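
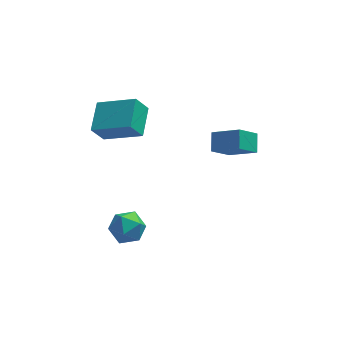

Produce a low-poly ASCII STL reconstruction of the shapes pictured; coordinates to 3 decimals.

solid 
facet normal 0.019 0.985 0.169
outer loop
vertex -2.323 -3.041 -2.258
vertex -3.026 -3.138 -1.616
vertex -2.112 -3.203 -1.339
endloop
endfacet
facet normal 0.664 0.748 -0.021
outer loop
vertex -2.323 -3.041 -2.258
vertex -2.112 -3.203 -1.339
vertex -1.625 -3.654 -2.028
endloop
endfacet
facet normal 0.605 0.441 -0.663
outer loop
vertex -2.323 -3.041 -2.258
vertex -1.625 -3.654 -2.028
vertex -2.238 -3.869 -2.731
endloop
endfacet
facet normal -0.076 0.489 -0.869
outer loop
vertex -2.323 -3.041 -2.258
vertex -2.238 -3.869 -2.731
vertex -3.103 -3.55 -2.476
endloop
endfacet
facet normal -0.439 0.825 -0.356
outer loop
vertex -2.323 -3.041 -2.258
vertex -3.103 -3.55 -2.476
vertex -3.026 -3.138 -1.616
endloop
endfacet
facet normal 0.860 0.245 0.447
outer loop
vertex -1.625 -3.654 -2.028
vertex -2.112 -3.203 -1.339
vertex -1.897 -4.13 -1.244
endloop
endfacet
facet normal -0.184 0.631 0.754
outer loop
vertex -2.112 -3.203 -1.339
vertex -3.026 -3.138 -1.616
vertex -2.762 -3.811 -0.989
endloop
endfacet
facet normal -0.924 0.371 -0.095
outer loop
vertex -3.026 -3.138 -1.616
vertex -3.103 -3.55 -2.476
vertex -3.375 -4.026 -1.692
endloop
endfacet
facet normal -0.337 -0.173 -0.926
outer loop
vertex -3.103 -3.55 -2.476
vertex -2.238 -3.869 -2.731
vertex -2.888 -4.477 -2.381
endloop
endfacet
facet normal 0.766 -0.251 -0.592
outer loop
vertex -2.238 -3.869 -2.731
vertex -1.625 -3.654 -2.028
vertex -1.974 -4.542 -2.104
endloop
endfacet
facet normal 0.076 -0.489 0.869
outer loop
vertex -2.677 -4.639 -1.462
vertex -1.897 -4.13 -1.244
vertex -2.762 -3.811 -0.989
endloop
endfacet
facet normal -0.605 -0.441 0.663
outer loop
vertex -2.677 -4.639 -1.462
vertex -2.762 -3.811 -0.989
vertex -3.375 -4.026 -1.692
endloop
endfacet
facet normal -0.664 -0.748 0.021
outer loop
vertex -2.677 -4.639 -1.462
vertex -3.375 -4.026 -1.692
vertex -2.888 -4.477 -2.381
endloop
endfacet
facet normal -0.019 -0.985 -0.169
outer loop
vertex -2.677 -4.639 -1.462
vertex -2.888 -4.477 -2.381
vertex -1.974 -4.542 -2.104
endloop
endfacet
facet normal 0.439 -0.825 0.356
outer loop
vertex -2.677 -4.639 -1.462
vertex -1.974 -4.542 -2.104
vertex -1.897 -4.13 -1.244
endloop
endfacet
facet normal 0.337 0.173 0.926
outer loop
vertex -2.762 -3.811 -0.989
vertex -1.897 -4.13 -1.244
vertex -2.112 -3.203 -1.339
endloop
endfacet
facet normal -0.766 0.251 0.592
outer loop
vertex -3.375 -4.026 -1.692
vertex -2.762 -3.811 -0.989
vertex -3.026 -3.138 -1.616
endloop
endfacet
facet normal -0.860 -0.245 -0.447
outer loop
vertex -2.888 -4.477 -2.381
vertex -3.375 -4.026 -1.692
vertex -3.103 -3.55 -2.476
endloop
endfacet
facet normal 0.184 -0.631 -0.754
outer loop
vertex -1.974 -4.542 -2.104
vertex -2.888 -4.477 -2.381
vertex -2.238 -3.869 -2.731
endloop
endfacet
facet normal 0.924 -0.371 0.095
outer loop
vertex -1.897 -4.13 -1.244
vertex -1.974 -4.542 -2.104
vertex -1.625 -3.654 -2.028
endloop
endfacet
facet normal -0.639 -0.377 0.670
outer loop
vertex 2.784 -1.43 2.938
vertex 1.551 -0.802 2.115
vertex 2.713 -2.295 2.383
endloop
endfacet
facet normal 0.766 -0.391 0.511
outer loop
vertex 3.589 -1.778 1.465
vertex 2.784 -1.43 2.938
vertex 2.713 -2.295 2.383
endloop
endfacet
facet normal -0.640 -0.378 0.670
outer loop
vertex 2.713 -2.295 2.383
vertex 1.551 -0.802 2.115
vertex 1.48 -1.666 1.56
endloop
endfacet
facet normal -0.069 -0.840 -0.539
outer loop
vertex 1.48 -1.666 1.56
vertex 3.589 -1.778 1.465
vertex 2.713 -2.295 2.383
endloop
endfacet
facet normal 0.068 0.840 0.538
outer loop
vertex 2.784 -1.43 2.938
vertex 2.427 -0.285 1.197
vertex 1.551 -0.802 2.115
endloop
endfacet
facet normal 0.766 -0.391 0.511
outer loop
vertex 3.66 -0.914 2.02
vertex 2.784 -1.43 2.938
vertex 3.589 -1.778 1.465
endloop
endfacet
facet normal 0.069 0.840 0.538
outer loop
vertex 3.66 -0.914 2.02
vertex 2.427 -0.285 1.197
vertex 2.784 -1.43 2.938
endloop
endfacet
facet normal -0.766 0.391 -0.511
outer loop
vertex 1.551 -0.802 2.115
vertex 2.427 -0.285 1.197
vertex 1.48 -1.666 1.56
endloop
endfacet
facet normal -0.069 -0.840 -0.538
outer loop
vertex 2.356 -1.15 0.642
vertex 3.589 -1.778 1.465
vertex 1.48 -1.666 1.56
endloop
endfacet
facet normal -0.766 0.391 -0.511
outer loop
vertex 1.48 -1.666 1.56
vertex 2.427 -0.285 1.197
vertex 2.356 -1.15 0.642
endloop
endfacet
facet normal 0.639 0.378 -0.670
outer loop
vertex 2.356 -1.15 0.642
vertex 3.66 -0.914 2.02
vertex 3.589 -1.778 1.465
endloop
endfacet
facet normal 0.640 0.377 -0.670
outer loop
vertex 2.427 -0.285 1.197
vertex 3.66 -0.914 2.02
vertex 2.356 -1.15 0.642
endloop
endfacet
facet normal -0.495 -0.183 0.850
outer loop
vertex -2.237 -2.357 4.447
vertex -1.921 -0.842 4.957
vertex -4.008 -1.689 3.559
endloop
endfacet
facet normal -0.193 -0.930 -0.314
outer loop
vertex -3.439 -1.478 2.583
vertex -2.237 -2.357 4.447
vertex -4.008 -1.689 3.559
endloop
endfacet
facet normal -0.495 -0.183 0.850
outer loop
vertex -4.008 -1.689 3.559
vertex -1.921 -0.842 4.957
vertex -3.692 -0.174 4.07
endloop
endfacet
facet normal -0.847 0.320 -0.425
outer loop
vertex -3.692 -0.174 4.07
vertex -3.439 -1.478 2.583
vertex -4.008 -1.689 3.559
endloop
endfacet
facet normal 0.847 -0.320 0.425
outer loop
vertex -2.237 -2.357 4.447
vertex -1.352 -0.631 3.981
vertex -1.921 -0.842 4.957
endloop
endfacet
facet normal -0.194 -0.930 -0.314
outer loop
vertex -1.668 -2.146 3.47
vertex -2.237 -2.357 4.447
vertex -3.439 -1.478 2.583
endloop
endfacet
facet normal 0.847 -0.320 0.424
outer loop
vertex -1.668 -2.146 3.47
vertex -1.352 -0.631 3.981
vertex -2.237 -2.357 4.447
endloop
endfacet
facet normal 0.193 0.930 0.314
outer loop
vertex -1.921 -0.842 4.957
vertex -1.352 -0.631 3.981
vertex -3.692 -0.174 4.07
endloop
endfacet
facet normal -0.847 0.320 -0.424
outer loop
vertex -3.123 0.037 3.093
vertex -3.439 -1.478 2.583
vertex -3.692 -0.174 4.07
endloop
endfacet
facet normal 0.193 0.930 0.313
outer loop
vertex -3.692 -0.174 4.07
vertex -1.352 -0.631 3.981
vertex -3.123 0.037 3.093
endloop
endfacet
facet normal 0.495 0.183 -0.850
outer loop
vertex -3.123 0.037 3.093
vertex -1.668 -2.146 3.47
vertex -3.439 -1.478 2.583
endloop
endfacet
facet normal 0.495 0.183 -0.849
outer loop
vertex -1.352 -0.631 3.981
vertex -1.668 -2.146 3.47
vertex -3.123 0.037 3.093
endloop
endfacet

endsolid


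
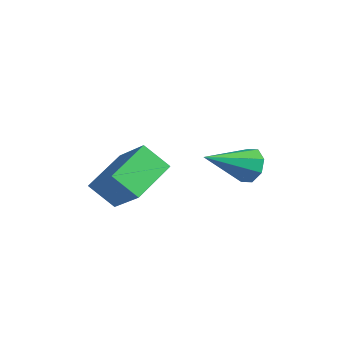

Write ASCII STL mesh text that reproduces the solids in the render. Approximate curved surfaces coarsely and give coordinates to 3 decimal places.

solid 
facet normal -0.771 0.015 -0.637
outer loop
vertex -1.383 -0.382 2.755
vertex -1.858 1.242 3.367
vertex -0.675 0.143 1.911
endloop
endfacet
facet normal 0.264 -0.903 -0.340
outer loop
vertex 0.658 0.118 3.013
vertex -1.383 -0.382 2.755
vertex -0.675 0.143 1.911
endloop
endfacet
facet normal -0.771 0.015 -0.637
outer loop
vertex -0.675 0.143 1.911
vertex -1.858 1.242 3.367
vertex -1.15 1.767 2.523
endloop
endfacet
facet normal 0.580 0.430 -0.692
outer loop
vertex -1.15 1.767 2.523
vertex 0.658 0.118 3.013
vertex -0.675 0.143 1.911
endloop
endfacet
facet normal -0.580 -0.430 0.692
outer loop
vertex -1.383 -0.382 2.755
vertex -0.525 1.217 4.469
vertex -1.858 1.242 3.367
endloop
endfacet
facet normal 0.264 -0.903 -0.340
outer loop
vertex -0.05 -0.407 3.857
vertex -1.383 -0.382 2.755
vertex 0.658 0.118 3.013
endloop
endfacet
facet normal -0.580 -0.430 0.692
outer loop
vertex -0.05 -0.407 3.857
vertex -0.525 1.217 4.469
vertex -1.383 -0.382 2.755
endloop
endfacet
facet normal -0.264 0.903 0.340
outer loop
vertex -1.858 1.242 3.367
vertex -0.525 1.217 4.469
vertex -1.15 1.767 2.523
endloop
endfacet
facet normal 0.580 0.430 -0.692
outer loop
vertex 0.183 1.742 3.625
vertex 0.658 0.118 3.013
vertex -1.15 1.767 2.523
endloop
endfacet
facet normal -0.264 0.903 0.340
outer loop
vertex -1.15 1.767 2.523
vertex -0.525 1.217 4.469
vertex 0.183 1.742 3.625
endloop
endfacet
facet normal 0.771 -0.015 0.637
outer loop
vertex 0.183 1.742 3.625
vertex -0.05 -0.407 3.857
vertex 0.658 0.118 3.013
endloop
endfacet
facet normal 0.771 -0.015 0.637
outer loop
vertex -0.525 1.217 4.469
vertex -0.05 -0.407 3.857
vertex 0.183 1.742 3.625
endloop
endfacet
facet normal 0.150 0.877 -0.456
outer loop
vertex 1.145 4.371 2.359
vertex 0.637 4.685 2.796
vertex 1.368 4.58 2.835
endloop
endfacet
facet normal 0.806 -0.580 -0.123
outer loop
vertex 1.145 4.371 2.359
vertex 1.368 4.58 2.835
vertex 0.343 2.975 3.684
endloop
endfacet
facet normal 0.150 0.877 -0.456
outer loop
vertex 1.368 4.58 2.835
vertex 0.637 4.685 2.796
vertex 1.164 4.851 3.289
endloop
endfacet
facet normal 0.819 -0.250 0.517
outer loop
vertex 1.368 4.58 2.835
vertex 1.164 4.851 3.289
vertex 0.343 2.975 3.684
endloop
endfacet
facet normal 0.150 0.877 -0.456
outer loop
vertex 1.164 4.851 3.289
vertex 0.637 4.685 2.796
vertex 0.65 5.025 3.454
endloop
endfacet
facet normal 0.323 0.058 0.945
outer loop
vertex 1.164 4.851 3.289
vertex 0.65 5.025 3.454
vertex 0.343 2.975 3.684
endloop
endfacet
facet normal 0.151 0.877 -0.456
outer loop
vertex 0.65 5.025 3.454
vertex 0.637 4.685 2.796
vertex 0.129 5.0 3.233
endloop
endfacet
facet normal -0.392 0.160 0.906
outer loop
vertex 0.65 5.025 3.454
vertex 0.129 5.0 3.233
vertex 0.343 2.975 3.684
endloop
endfacet
facet normal 0.151 0.877 -0.456
outer loop
vertex 0.129 5.0 3.233
vertex 0.637 4.685 2.796
vertex -0.095 4.791 2.757
endloop
endfacet
facet normal -0.905 -0.001 0.426
outer loop
vertex 0.129 5.0 3.233
vertex -0.095 4.791 2.757
vertex 0.343 2.975 3.684
endloop
endfacet
facet normal 0.151 0.877 -0.455
outer loop
vertex -0.095 4.791 2.757
vertex 0.637 4.685 2.796
vertex 0.11 4.52 2.303
endloop
endfacet
facet normal -0.918 -0.332 -0.216
outer loop
vertex -0.095 4.791 2.757
vertex 0.11 4.52 2.303
vertex 0.343 2.975 3.684
endloop
endfacet
facet normal 0.151 0.878 -0.455
outer loop
vertex 0.11 4.52 2.303
vertex 0.637 4.685 2.796
vertex 0.624 4.346 2.138
endloop
endfacet
facet normal -0.423 -0.639 -0.643
outer loop
vertex 0.11 4.52 2.303
vertex 0.624 4.346 2.138
vertex 0.343 2.975 3.684
endloop
endfacet
facet normal 0.151 0.878 -0.455
outer loop
vertex 0.624 4.346 2.138
vertex 0.637 4.685 2.796
vertex 1.145 4.371 2.359
endloop
endfacet
facet normal 0.292 -0.741 -0.604
outer loop
vertex 0.624 4.346 2.138
vertex 1.145 4.371 2.359
vertex 0.343 2.975 3.684
endloop
endfacet

endsolid


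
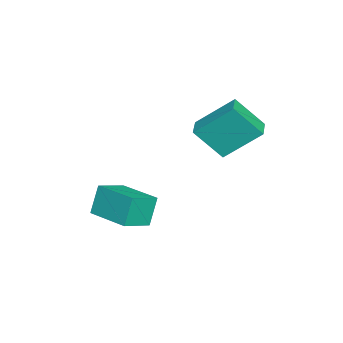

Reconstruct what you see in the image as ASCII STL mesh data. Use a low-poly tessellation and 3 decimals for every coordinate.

solid 
facet normal -0.544 -0.836 -0.077
outer loop
vertex 3.485 -5.017 -1.013
vertex 2.457 -4.302 -1.517
vertex 3.965 -5.214 -2.27
endloop
endfacet
facet normal 0.761 -0.530 0.374
outer loop
vertex 5.003 -3.618 -2.123
vertex 3.485 -5.017 -1.013
vertex 3.965 -5.214 -2.27
endloop
endfacet
facet normal -0.544 -0.836 -0.077
outer loop
vertex 3.965 -5.214 -2.27
vertex 2.457 -4.302 -1.517
vertex 2.937 -4.499 -2.774
endloop
endfacet
facet normal 0.353 -0.144 -0.924
outer loop
vertex 2.937 -4.499 -2.774
vertex 5.003 -3.618 -2.123
vertex 3.965 -5.214 -2.27
endloop
endfacet
facet normal -0.353 0.144 0.924
outer loop
vertex 3.485 -5.017 -1.013
vertex 3.495 -2.706 -1.37
vertex 2.457 -4.302 -1.517
endloop
endfacet
facet normal 0.761 -0.530 0.374
outer loop
vertex 4.523 -3.421 -0.866
vertex 3.485 -5.017 -1.013
vertex 5.003 -3.618 -2.123
endloop
endfacet
facet normal -0.353 0.144 0.924
outer loop
vertex 4.523 -3.421 -0.866
vertex 3.495 -2.706 -1.37
vertex 3.485 -5.017 -1.013
endloop
endfacet
facet normal -0.761 0.530 -0.374
outer loop
vertex 2.457 -4.302 -1.517
vertex 3.495 -2.706 -1.37
vertex 2.937 -4.499 -2.774
endloop
endfacet
facet normal 0.353 -0.144 -0.924
outer loop
vertex 3.975 -2.903 -2.627
vertex 5.003 -3.618 -2.123
vertex 2.937 -4.499 -2.774
endloop
endfacet
facet normal -0.761 0.530 -0.374
outer loop
vertex 2.937 -4.499 -2.774
vertex 3.495 -2.706 -1.37
vertex 3.975 -2.903 -2.627
endloop
endfacet
facet normal 0.544 0.836 0.077
outer loop
vertex 3.975 -2.903 -2.627
vertex 4.523 -3.421 -0.866
vertex 5.003 -3.618 -2.123
endloop
endfacet
facet normal 0.544 0.836 0.077
outer loop
vertex 3.495 -2.706 -1.37
vertex 4.523 -3.421 -0.866
vertex 3.975 -2.903 -2.627
endloop
endfacet
facet normal -0.991 -0.132 -0.016
outer loop
vertex 1.674 -1.657 1.898
vertex 1.455 -0.17 3.232
vertex 1.544 -0.523 0.612
endloop
endfacet
facet normal 0.109 -0.740 -0.664
outer loop
vertex 2.545 -0.39 0.628
vertex 1.674 -1.657 1.898
vertex 1.544 -0.523 0.612
endloop
endfacet
facet normal -0.991 -0.132 -0.016
outer loop
vertex 1.544 -0.523 0.612
vertex 1.455 -0.17 3.232
vertex 1.325 0.965 1.946
endloop
endfacet
facet normal -0.076 0.659 -0.748
outer loop
vertex 1.325 0.965 1.946
vertex 2.545 -0.39 0.628
vertex 1.544 -0.523 0.612
endloop
endfacet
facet normal 0.076 -0.660 0.748
outer loop
vertex 1.674 -1.657 1.898
vertex 2.456 -0.037 3.248
vertex 1.455 -0.17 3.232
endloop
endfacet
facet normal 0.108 -0.740 -0.664
outer loop
vertex 2.675 -1.525 1.914
vertex 1.674 -1.657 1.898
vertex 2.545 -0.39 0.628
endloop
endfacet
facet normal 0.075 -0.660 0.748
outer loop
vertex 2.675 -1.525 1.914
vertex 2.456 -0.037 3.248
vertex 1.674 -1.657 1.898
endloop
endfacet
facet normal -0.109 0.740 0.664
outer loop
vertex 1.455 -0.17 3.232
vertex 2.456 -0.037 3.248
vertex 1.325 0.965 1.946
endloop
endfacet
facet normal -0.075 0.660 -0.748
outer loop
vertex 2.326 1.097 1.962
vertex 2.545 -0.39 0.628
vertex 1.325 0.965 1.946
endloop
endfacet
facet normal -0.108 0.740 0.664
outer loop
vertex 1.325 0.965 1.946
vertex 2.456 -0.037 3.248
vertex 2.326 1.097 1.962
endloop
endfacet
facet normal 0.991 0.132 0.016
outer loop
vertex 2.326 1.097 1.962
vertex 2.675 -1.525 1.914
vertex 2.545 -0.39 0.628
endloop
endfacet
facet normal 0.991 0.132 0.016
outer loop
vertex 2.456 -0.037 3.248
vertex 2.675 -1.525 1.914
vertex 2.326 1.097 1.962
endloop
endfacet

endsolid


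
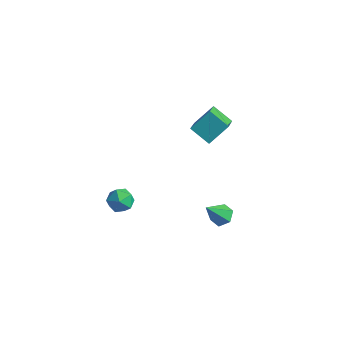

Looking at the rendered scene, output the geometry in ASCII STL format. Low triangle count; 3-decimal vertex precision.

solid 
facet normal 0.176 0.584 -0.792
outer loop
vertex 2.677 3.13 -3.09
vertex 2.305 2.805 -3.412
vertex 2.105 3.272 -3.112
endloop
endfacet
facet normal 0.099 0.531 0.842
outer loop
vertex 2.677 3.13 -3.09
vertex 2.105 3.272 -3.112
vertex 2.055 1.975 -2.288
endloop
endfacet
facet normal 0.176 0.584 -0.792
outer loop
vertex 2.105 3.272 -3.112
vertex 2.305 2.805 -3.412
vertex 1.733 2.947 -3.434
endloop
endfacet
facet normal -0.771 0.363 0.524
outer loop
vertex 2.105 3.272 -3.112
vertex 1.733 2.947 -3.434
vertex 2.055 1.975 -2.288
endloop
endfacet
facet normal 0.176 0.585 -0.792
outer loop
vertex 1.733 2.947 -3.434
vertex 2.305 2.805 -3.412
vertex 1.932 2.48 -3.735
endloop
endfacet
facet normal -0.930 -0.365 -0.048
outer loop
vertex 1.733 2.947 -3.434
vertex 1.932 2.48 -3.735
vertex 2.055 1.975 -2.288
endloop
endfacet
facet normal 0.175 0.585 -0.792
outer loop
vertex 1.932 2.48 -3.735
vertex 2.305 2.805 -3.412
vertex 2.505 2.338 -3.713
endloop
endfacet
facet normal -0.218 -0.927 -0.305
outer loop
vertex 1.932 2.48 -3.735
vertex 2.505 2.338 -3.713
vertex 2.055 1.975 -2.288
endloop
endfacet
facet normal 0.176 0.585 -0.791
outer loop
vertex 2.505 2.338 -3.713
vertex 2.305 2.805 -3.412
vertex 2.877 2.663 -3.39
endloop
endfacet
facet normal 0.652 -0.758 0.013
outer loop
vertex 2.505 2.338 -3.713
vertex 2.877 2.663 -3.39
vertex 2.055 1.975 -2.288
endloop
endfacet
facet normal 0.176 0.584 -0.792
outer loop
vertex 2.877 2.663 -3.39
vertex 2.305 2.805 -3.412
vertex 2.677 3.13 -3.09
endloop
endfacet
facet normal 0.810 -0.029 0.586
outer loop
vertex 2.877 2.663 -3.39
vertex 2.677 3.13 -3.09
vertex 2.055 1.975 -2.288
endloop
endfacet
facet normal 0.291 -0.067 0.954
outer loop
vertex -0.698 0.231 -1.721
vertex -1.321 -0.051 -1.551
vertex -0.786 -0.467 -1.743
endloop
endfacet
facet normal 0.850 -0.123 0.513
outer loop
vertex -0.698 0.231 -1.721
vertex -0.786 -0.467 -1.743
vertex -0.429 -0.141 -2.256
endloop
endfacet
facet normal 0.876 0.468 0.115
outer loop
vertex -0.698 0.231 -1.721
vertex -0.429 -0.141 -2.256
vertex -0.743 0.477 -2.38
endloop
endfacet
facet normal 0.335 0.890 0.309
outer loop
vertex -0.698 0.231 -1.721
vertex -0.743 0.477 -2.38
vertex -1.294 0.533 -1.944
endloop
endfacet
facet normal -0.027 0.559 0.829
outer loop
vertex -0.698 0.231 -1.721
vertex -1.294 0.533 -1.944
vertex -1.321 -0.051 -1.551
endloop
endfacet
facet normal 0.731 -0.677 0.079
outer loop
vertex -0.429 -0.141 -2.256
vertex -0.786 -0.467 -1.743
vertex -0.886 -0.653 -2.416
endloop
endfacet
facet normal -0.171 -0.586 0.792
outer loop
vertex -0.786 -0.467 -1.743
vertex -1.321 -0.051 -1.551
vertex -1.437 -0.597 -1.98
endloop
endfacet
facet normal -0.686 0.428 0.589
outer loop
vertex -1.321 -0.051 -1.551
vertex -1.294 0.533 -1.944
vertex -1.751 0.021 -2.104
endloop
endfacet
facet normal -0.101 0.963 -0.251
outer loop
vertex -1.294 0.533 -1.944
vertex -0.743 0.477 -2.38
vertex -1.394 0.347 -2.617
endloop
endfacet
facet normal 0.775 0.280 -0.566
outer loop
vertex -0.743 0.477 -2.38
vertex -0.429 -0.141 -2.256
vertex -0.859 -0.069 -2.809
endloop
endfacet
facet normal -0.335 -0.890 -0.309
outer loop
vertex -1.482 -0.351 -2.639
vertex -0.886 -0.653 -2.416
vertex -1.437 -0.597 -1.98
endloop
endfacet
facet normal -0.876 -0.468 -0.115
outer loop
vertex -1.482 -0.351 -2.639
vertex -1.437 -0.597 -1.98
vertex -1.751 0.021 -2.104
endloop
endfacet
facet normal -0.850 0.123 -0.513
outer loop
vertex -1.482 -0.351 -2.639
vertex -1.751 0.021 -2.104
vertex -1.394 0.347 -2.617
endloop
endfacet
facet normal -0.291 0.067 -0.954
outer loop
vertex -1.482 -0.351 -2.639
vertex -1.394 0.347 -2.617
vertex -0.859 -0.069 -2.809
endloop
endfacet
facet normal 0.027 -0.559 -0.829
outer loop
vertex -1.482 -0.351 -2.639
vertex -0.859 -0.069 -2.809
vertex -0.886 -0.653 -2.416
endloop
endfacet
facet normal 0.101 -0.963 0.251
outer loop
vertex -1.437 -0.597 -1.98
vertex -0.886 -0.653 -2.416
vertex -0.786 -0.467 -1.743
endloop
endfacet
facet normal -0.775 -0.280 0.566
outer loop
vertex -1.751 0.021 -2.104
vertex -1.437 -0.597 -1.98
vertex -1.321 -0.051 -1.551
endloop
endfacet
facet normal -0.731 0.677 -0.079
outer loop
vertex -1.394 0.347 -2.617
vertex -1.751 0.021 -2.104
vertex -1.294 0.533 -1.944
endloop
endfacet
facet normal 0.171 0.586 -0.792
outer loop
vertex -0.859 -0.069 -2.809
vertex -1.394 0.347 -2.617
vertex -0.743 0.477 -2.38
endloop
endfacet
facet normal 0.686 -0.428 -0.589
outer loop
vertex -0.886 -0.653 -2.416
vertex -0.859 -0.069 -2.809
vertex -0.429 -0.141 -2.256
endloop
endfacet
facet normal -0.422 0.707 -0.567
outer loop
vertex 0.779 4.073 2.608
vertex 1.717 4.18 2.043
vertex 0.403 3.218 1.823
endloop
endfacet
facet normal -0.852 -0.097 0.514
outer loop
vertex 1.083 2.08 2.737
vertex 0.779 4.073 2.608
vertex 0.403 3.218 1.823
endloop
endfacet
facet normal -0.422 0.706 -0.568
outer loop
vertex 0.403 3.218 1.823
vertex 1.717 4.18 2.043
vertex 1.341 3.324 1.258
endloop
endfacet
facet normal -0.308 -0.701 -0.643
outer loop
vertex 1.341 3.324 1.258
vertex 1.083 2.08 2.737
vertex 0.403 3.218 1.823
endloop
endfacet
facet normal 0.308 0.701 0.644
outer loop
vertex 0.779 4.073 2.608
vertex 2.397 3.042 2.957
vertex 1.717 4.18 2.043
endloop
endfacet
facet normal -0.852 -0.097 0.514
outer loop
vertex 1.459 2.936 3.522
vertex 0.779 4.073 2.608
vertex 1.083 2.08 2.737
endloop
endfacet
facet normal 0.308 0.701 0.643
outer loop
vertex 1.459 2.936 3.522
vertex 2.397 3.042 2.957
vertex 0.779 4.073 2.608
endloop
endfacet
facet normal 0.852 0.097 -0.514
outer loop
vertex 1.717 4.18 2.043
vertex 2.397 3.042 2.957
vertex 1.341 3.324 1.258
endloop
endfacet
facet normal -0.308 -0.701 -0.643
outer loop
vertex 2.021 2.187 2.172
vertex 1.083 2.08 2.737
vertex 1.341 3.324 1.258
endloop
endfacet
facet normal 0.852 0.097 -0.514
outer loop
vertex 1.341 3.324 1.258
vertex 2.397 3.042 2.957
vertex 2.021 2.187 2.172
endloop
endfacet
facet normal 0.423 -0.706 0.568
outer loop
vertex 2.021 2.187 2.172
vertex 1.459 2.936 3.522
vertex 1.083 2.08 2.737
endloop
endfacet
facet normal 0.422 -0.707 0.568
outer loop
vertex 2.397 3.042 2.957
vertex 1.459 2.936 3.522
vertex 2.021 2.187 2.172
endloop
endfacet

endsolid


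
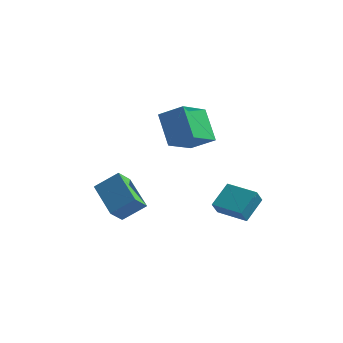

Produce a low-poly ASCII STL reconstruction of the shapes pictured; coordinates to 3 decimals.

solid 
facet normal -0.718 -0.357 -0.598
outer loop
vertex -3.438 -2.107 0.779
vertex -3.211 -1.388 0.077
vertex -2.189 -3.28 -0.019
endloop
endfacet
facet normal -0.220 -0.698 0.682
outer loop
vertex -1.249 -2.812 0.763
vertex -3.438 -2.107 0.779
vertex -2.189 -3.28 -0.019
endloop
endfacet
facet normal -0.718 -0.358 -0.597
outer loop
vertex -2.189 -3.28 -0.019
vertex -3.211 -1.388 0.077
vertex -1.963 -2.561 -0.722
endloop
endfacet
facet normal 0.660 -0.621 -0.422
outer loop
vertex -1.963 -2.561 -0.722
vertex -1.249 -2.812 0.763
vertex -2.189 -3.28 -0.019
endloop
endfacet
facet normal -0.660 0.621 0.422
outer loop
vertex -3.438 -2.107 0.779
vertex -2.271 -0.92 0.859
vertex -3.211 -1.388 0.077
endloop
endfacet
facet normal -0.220 -0.698 0.681
outer loop
vertex -2.497 -1.639 1.562
vertex -3.438 -2.107 0.779
vertex -1.249 -2.812 0.763
endloop
endfacet
facet normal -0.660 0.621 0.423
outer loop
vertex -2.497 -1.639 1.562
vertex -2.271 -0.92 0.859
vertex -3.438 -2.107 0.779
endloop
endfacet
facet normal 0.220 0.698 -0.682
outer loop
vertex -3.211 -1.388 0.077
vertex -2.271 -0.92 0.859
vertex -1.963 -2.561 -0.722
endloop
endfacet
facet normal 0.660 -0.621 -0.422
outer loop
vertex -1.022 -2.093 0.061
vertex -1.249 -2.812 0.763
vertex -1.963 -2.561 -0.722
endloop
endfacet
facet normal 0.220 0.698 -0.682
outer loop
vertex -1.963 -2.561 -0.722
vertex -2.271 -0.92 0.859
vertex -1.022 -2.093 0.061
endloop
endfacet
facet normal 0.718 0.357 0.598
outer loop
vertex -1.022 -2.093 0.061
vertex -2.497 -1.639 1.562
vertex -1.249 -2.812 0.763
endloop
endfacet
facet normal 0.718 0.358 0.597
outer loop
vertex -2.271 -0.92 0.859
vertex -2.497 -1.639 1.562
vertex -1.022 -2.093 0.061
endloop
endfacet
facet normal -0.454 0.503 0.736
outer loop
vertex -0.181 -0.048 5.239
vertex 0.249 1.516 4.436
vertex -1.297 -0.082 4.574
endloop
endfacet
facet normal -0.238 -0.864 0.443
outer loop
vertex -0.489 -0.976 3.264
vertex -0.181 -0.048 5.239
vertex -1.297 -0.082 4.574
endloop
endfacet
facet normal -0.454 0.503 0.736
outer loop
vertex -1.297 -0.082 4.574
vertex 0.249 1.516 4.436
vertex -0.867 1.482 3.771
endloop
endfacet
facet normal -0.859 -0.027 -0.512
outer loop
vertex -0.867 1.482 3.771
vertex -0.489 -0.976 3.264
vertex -1.297 -0.082 4.574
endloop
endfacet
facet normal 0.859 0.027 0.512
outer loop
vertex -0.181 -0.048 5.239
vertex 1.057 0.622 3.126
vertex 0.249 1.516 4.436
endloop
endfacet
facet normal -0.238 -0.864 0.443
outer loop
vertex 0.627 -0.942 3.929
vertex -0.181 -0.048 5.239
vertex -0.489 -0.976 3.264
endloop
endfacet
facet normal 0.859 0.027 0.512
outer loop
vertex 0.627 -0.942 3.929
vertex 1.057 0.622 3.126
vertex -0.181 -0.048 5.239
endloop
endfacet
facet normal 0.238 0.864 -0.443
outer loop
vertex 0.249 1.516 4.436
vertex 1.057 0.622 3.126
vertex -0.867 1.482 3.771
endloop
endfacet
facet normal -0.859 -0.027 -0.512
outer loop
vertex -0.059 0.588 2.461
vertex -0.489 -0.976 3.264
vertex -0.867 1.482 3.771
endloop
endfacet
facet normal 0.238 0.864 -0.443
outer loop
vertex -0.867 1.482 3.771
vertex 1.057 0.622 3.126
vertex -0.059 0.588 2.461
endloop
endfacet
facet normal 0.454 -0.503 -0.736
outer loop
vertex -0.059 0.588 2.461
vertex 0.627 -0.942 3.929
vertex -0.489 -0.976 3.264
endloop
endfacet
facet normal 0.454 -0.503 -0.736
outer loop
vertex 1.057 0.622 3.126
vertex 0.627 -0.942 3.929
vertex -0.059 0.588 2.461
endloop
endfacet
facet normal -0.969 0.243 0.048
outer loop
vertex 1.05 2.218 -0.322
vertex 1.138 2.709 -1.022
vertex 0.73 1.104 -1.142
endloop
endfacet
facet normal -0.101 -0.571 0.815
outer loop
vertex 2.222 0.731 -1.218
vertex 1.05 2.218 -0.322
vertex 0.73 1.104 -1.142
endloop
endfacet
facet normal -0.969 0.243 0.048
outer loop
vertex 0.73 1.104 -1.142
vertex 1.138 2.709 -1.022
vertex 0.818 1.595 -1.843
endloop
endfacet
facet normal -0.226 -0.784 -0.578
outer loop
vertex 0.818 1.595 -1.843
vertex 2.222 0.731 -1.218
vertex 0.73 1.104 -1.142
endloop
endfacet
facet normal 0.225 0.784 0.578
outer loop
vertex 1.05 2.218 -0.322
vertex 2.63 2.336 -1.098
vertex 1.138 2.709 -1.022
endloop
endfacet
facet normal -0.102 -0.571 0.815
outer loop
vertex 2.542 1.845 -0.397
vertex 1.05 2.218 -0.322
vertex 2.222 0.731 -1.218
endloop
endfacet
facet normal 0.225 0.785 0.578
outer loop
vertex 2.542 1.845 -0.397
vertex 2.63 2.336 -1.098
vertex 1.05 2.218 -0.322
endloop
endfacet
facet normal 0.101 0.571 -0.815
outer loop
vertex 1.138 2.709 -1.022
vertex 2.63 2.336 -1.098
vertex 0.818 1.595 -1.843
endloop
endfacet
facet normal -0.225 -0.784 -0.578
outer loop
vertex 2.31 1.222 -1.918
vertex 2.222 0.731 -1.218
vertex 0.818 1.595 -1.843
endloop
endfacet
facet normal 0.102 0.571 -0.815
outer loop
vertex 0.818 1.595 -1.843
vertex 2.63 2.336 -1.098
vertex 2.31 1.222 -1.918
endloop
endfacet
facet normal 0.969 -0.243 -0.048
outer loop
vertex 2.31 1.222 -1.918
vertex 2.542 1.845 -0.397
vertex 2.222 0.731 -1.218
endloop
endfacet
facet normal 0.969 -0.243 -0.048
outer loop
vertex 2.63 2.336 -1.098
vertex 2.542 1.845 -0.397
vertex 2.31 1.222 -1.918
endloop
endfacet

endsolid


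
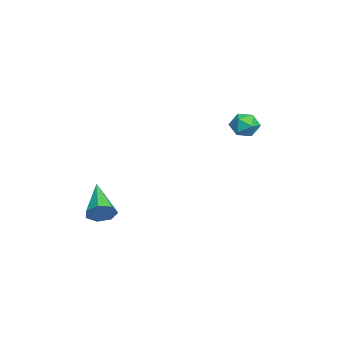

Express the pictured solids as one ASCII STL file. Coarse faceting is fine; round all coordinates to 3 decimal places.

solid 
facet normal -0.961 0.121 -0.250
outer loop
vertex -4.065 2.709 0.174
vertex -4.219 2.151 0.496
vertex -4.229 2.731 0.816
endloop
endfacet
facet normal -0.633 0.751 -0.187
outer loop
vertex -4.065 2.709 0.174
vertex -4.229 2.731 0.816
vertex -3.726 3.098 0.589
endloop
endfacet
facet normal -0.084 0.760 -0.644
outer loop
vertex -4.065 2.709 0.174
vertex -3.726 3.098 0.589
vertex -3.405 2.745 0.13
endloop
endfacet
facet normal -0.073 0.136 -0.988
outer loop
vertex -4.065 2.709 0.174
vertex -3.405 2.745 0.13
vertex -3.71 2.159 0.072
endloop
endfacet
facet normal -0.616 -0.259 -0.744
outer loop
vertex -4.065 2.709 0.174
vertex -3.71 2.159 0.072
vertex -4.219 2.151 0.496
endloop
endfacet
facet normal -0.370 0.799 0.473
outer loop
vertex -3.726 3.098 0.589
vertex -4.229 2.731 0.816
vertex -3.67 2.781 1.168
endloop
endfacet
facet normal -0.901 -0.222 0.374
outer loop
vertex -4.229 2.731 0.816
vertex -4.219 2.151 0.496
vertex -3.975 2.195 1.11
endloop
endfacet
facet normal -0.341 -0.838 -0.426
outer loop
vertex -4.219 2.151 0.496
vertex -3.71 2.159 0.072
vertex -3.654 1.842 0.651
endloop
endfacet
facet normal 0.535 -0.197 -0.822
outer loop
vertex -3.71 2.159 0.072
vertex -3.405 2.745 0.13
vertex -3.151 2.209 0.424
endloop
endfacet
facet normal 0.518 0.814 -0.264
outer loop
vertex -3.405 2.745 0.13
vertex -3.726 3.098 0.589
vertex -3.161 2.789 0.744
endloop
endfacet
facet normal 0.073 -0.136 0.988
outer loop
vertex -3.315 2.231 1.066
vertex -3.67 2.781 1.168
vertex -3.975 2.195 1.11
endloop
endfacet
facet normal 0.084 -0.760 0.644
outer loop
vertex -3.315 2.231 1.066
vertex -3.975 2.195 1.11
vertex -3.654 1.842 0.651
endloop
endfacet
facet normal 0.633 -0.751 0.187
outer loop
vertex -3.315 2.231 1.066
vertex -3.654 1.842 0.651
vertex -3.151 2.209 0.424
endloop
endfacet
facet normal 0.961 -0.121 0.250
outer loop
vertex -3.315 2.231 1.066
vertex -3.151 2.209 0.424
vertex -3.161 2.789 0.744
endloop
endfacet
facet normal 0.616 0.259 0.744
outer loop
vertex -3.315 2.231 1.066
vertex -3.161 2.789 0.744
vertex -3.67 2.781 1.168
endloop
endfacet
facet normal -0.535 0.197 0.822
outer loop
vertex -3.975 2.195 1.11
vertex -3.67 2.781 1.168
vertex -4.229 2.731 0.816
endloop
endfacet
facet normal -0.518 -0.814 0.264
outer loop
vertex -3.654 1.842 0.651
vertex -3.975 2.195 1.11
vertex -4.219 2.151 0.496
endloop
endfacet
facet normal 0.370 -0.799 -0.473
outer loop
vertex -3.151 2.209 0.424
vertex -3.654 1.842 0.651
vertex -3.71 2.159 0.072
endloop
endfacet
facet normal 0.901 0.222 -0.374
outer loop
vertex -3.161 2.789 0.744
vertex -3.151 2.209 0.424
vertex -3.405 2.745 0.13
endloop
endfacet
facet normal 0.341 0.838 0.426
outer loop
vertex -3.67 2.781 1.168
vertex -3.161 2.789 0.744
vertex -3.726 3.098 0.589
endloop
endfacet
facet normal 0.858 0.174 -0.483
outer loop
vertex 1.692 -2.771 -1.566
vertex 1.378 -2.684 -2.093
vertex 1.535 -2.266 -1.663
endloop
endfacet
facet normal 0.148 0.231 0.962
outer loop
vertex 1.692 -2.771 -1.566
vertex 1.535 -2.266 -1.663
vertex -0.158 -2.996 -1.227
endloop
endfacet
facet normal 0.858 0.175 -0.483
outer loop
vertex 1.535 -2.266 -1.663
vertex 1.378 -2.684 -2.093
vertex 1.259 -2.076 -2.084
endloop
endfacet
facet normal -0.222 0.826 0.518
outer loop
vertex 1.535 -2.266 -1.663
vertex 1.259 -2.076 -2.084
vertex -0.158 -2.996 -1.227
endloop
endfacet
facet normal 0.857 0.175 -0.484
outer loop
vertex 1.259 -2.076 -2.084
vertex 1.378 -2.684 -2.093
vertex 1.072 -2.344 -2.512
endloop
endfacet
facet normal -0.617 0.759 -0.206
outer loop
vertex 1.259 -2.076 -2.084
vertex 1.072 -2.344 -2.512
vertex -0.158 -2.996 -1.227
endloop
endfacet
facet normal 0.857 0.175 -0.484
outer loop
vertex 1.072 -2.344 -2.512
vertex 1.378 -2.684 -2.093
vertex 1.116 -2.868 -2.624
endloop
endfacet
facet normal -0.740 0.081 -0.668
outer loop
vertex 1.072 -2.344 -2.512
vertex 1.116 -2.868 -2.624
vertex -0.158 -2.996 -1.227
endloop
endfacet
facet normal 0.858 0.173 -0.483
outer loop
vertex 1.116 -2.868 -2.624
vertex 1.378 -2.684 -2.093
vertex 1.356 -3.254 -2.336
endloop
endfacet
facet normal -0.498 -0.696 -0.518
outer loop
vertex 1.116 -2.868 -2.624
vertex 1.356 -3.254 -2.336
vertex -0.158 -2.996 -1.227
endloop
endfacet
facet normal 0.858 0.173 -0.484
outer loop
vertex 1.356 -3.254 -2.336
vertex 1.378 -2.684 -2.093
vertex 1.613 -3.211 -1.865
endloop
endfacet
facet normal -0.073 -0.989 0.130
outer loop
vertex 1.356 -3.254 -2.336
vertex 1.613 -3.211 -1.865
vertex -0.158 -2.996 -1.227
endloop
endfacet
facet normal 0.858 0.174 -0.483
outer loop
vertex 1.613 -3.211 -1.865
vertex 1.378 -2.684 -2.093
vertex 1.692 -2.771 -1.566
endloop
endfacet
facet normal 0.215 -0.575 0.789
outer loop
vertex 1.613 -3.211 -1.865
vertex 1.692 -2.771 -1.566
vertex -0.158 -2.996 -1.227
endloop
endfacet

endsolid


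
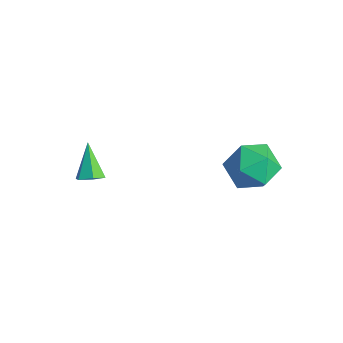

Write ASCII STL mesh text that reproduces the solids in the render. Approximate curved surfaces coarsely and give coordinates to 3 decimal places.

solid 
facet normal 0.596 -0.326 -0.734
outer loop
vertex -1.647 -0.66 1.188
vertex -2.02 -0.54 0.832
vertex -1.656 -0.179 0.967
endloop
endfacet
facet normal 0.580 0.349 0.736
outer loop
vertex -1.647 -0.66 1.188
vertex -1.656 -0.179 0.967
vertex -2.86 -0.08 1.868
endloop
endfacet
facet normal 0.595 -0.325 -0.735
outer loop
vertex -1.656 -0.179 0.967
vertex -2.02 -0.54 0.832
vertex -2.03 -0.058 0.611
endloop
endfacet
facet normal 0.183 0.973 0.138
outer loop
vertex -1.656 -0.179 0.967
vertex -2.03 -0.058 0.611
vertex -2.86 -0.08 1.868
endloop
endfacet
facet normal 0.595 -0.325 -0.735
outer loop
vertex -2.03 -0.058 0.611
vertex -2.02 -0.54 0.832
vertex -2.394 -0.419 0.476
endloop
endfacet
facet normal -0.581 0.724 -0.371
outer loop
vertex -2.03 -0.058 0.611
vertex -2.394 -0.419 0.476
vertex -2.86 -0.08 1.868
endloop
endfacet
facet normal 0.594 -0.326 -0.735
outer loop
vertex -2.394 -0.419 0.476
vertex -2.02 -0.54 0.832
vertex -2.384 -0.901 0.698
endloop
endfacet
facet normal -0.948 -0.149 -0.281
outer loop
vertex -2.394 -0.419 0.476
vertex -2.384 -0.901 0.698
vertex -2.86 -0.08 1.868
endloop
endfacet
facet normal 0.595 -0.328 -0.734
outer loop
vertex -2.384 -0.901 0.698
vertex -2.02 -0.54 0.832
vertex -2.011 -1.021 1.054
endloop
endfacet
facet normal -0.551 -0.772 0.317
outer loop
vertex -2.384 -0.901 0.698
vertex -2.011 -1.021 1.054
vertex -2.86 -0.08 1.868
endloop
endfacet
facet normal 0.595 -0.328 -0.734
outer loop
vertex -2.011 -1.021 1.054
vertex -2.02 -0.54 0.832
vertex -1.647 -0.66 1.188
endloop
endfacet
facet normal 0.213 -0.522 0.826
outer loop
vertex -2.011 -1.021 1.054
vertex -1.647 -0.66 1.188
vertex -2.86 -0.08 1.868
endloop
endfacet
facet normal -0.848 -0.321 0.422
outer loop
vertex 0.269 3.963 1.812
vertex 0.644 2.993 1.827
vertex 0.807 3.626 2.637
endloop
endfacet
facet normal -0.711 0.354 0.608
outer loop
vertex 0.269 3.963 1.812
vertex 0.807 3.626 2.637
vertex 0.968 4.586 2.267
endloop
endfacet
facet normal -0.669 0.743 0.011
outer loop
vertex 0.269 3.963 1.812
vertex 0.968 4.586 2.267
vertex 0.905 4.545 1.229
endloop
endfacet
facet normal -0.781 0.309 -0.543
outer loop
vertex 0.269 3.963 1.812
vertex 0.905 4.545 1.229
vertex 0.704 3.56 0.957
endloop
endfacet
facet normal -0.891 -0.349 -0.289
outer loop
vertex 0.269 3.963 1.812
vertex 0.704 3.56 0.957
vertex 0.644 2.993 1.827
endloop
endfacet
facet normal -0.072 0.369 0.927
outer loop
vertex 0.968 4.586 2.267
vertex 0.807 3.626 2.637
vertex 1.776 4.0 2.563
endloop
endfacet
facet normal -0.294 -0.723 0.625
outer loop
vertex 0.807 3.626 2.637
vertex 0.644 2.993 1.827
vertex 1.575 3.015 2.291
endloop
endfacet
facet normal -0.365 -0.768 -0.526
outer loop
vertex 0.644 2.993 1.827
vertex 0.704 3.56 0.957
vertex 1.512 2.974 1.253
endloop
endfacet
facet normal -0.186 0.297 -0.937
outer loop
vertex 0.704 3.56 0.957
vertex 0.905 4.545 1.229
vertex 1.673 3.934 0.883
endloop
endfacet
facet normal -0.004 0.999 -0.039
outer loop
vertex 0.905 4.545 1.229
vertex 0.968 4.586 2.267
vertex 1.836 4.567 1.693
endloop
endfacet
facet normal 0.781 -0.309 0.543
outer loop
vertex 2.211 3.597 1.708
vertex 1.776 4.0 2.563
vertex 1.575 3.015 2.291
endloop
endfacet
facet normal 0.669 -0.743 -0.011
outer loop
vertex 2.211 3.597 1.708
vertex 1.575 3.015 2.291
vertex 1.512 2.974 1.253
endloop
endfacet
facet normal 0.711 -0.354 -0.608
outer loop
vertex 2.211 3.597 1.708
vertex 1.512 2.974 1.253
vertex 1.673 3.934 0.883
endloop
endfacet
facet normal 0.848 0.321 -0.422
outer loop
vertex 2.211 3.597 1.708
vertex 1.673 3.934 0.883
vertex 1.836 4.567 1.693
endloop
endfacet
facet normal 0.891 0.349 0.289
outer loop
vertex 2.211 3.597 1.708
vertex 1.836 4.567 1.693
vertex 1.776 4.0 2.563
endloop
endfacet
facet normal 0.186 -0.297 0.937
outer loop
vertex 1.575 3.015 2.291
vertex 1.776 4.0 2.563
vertex 0.807 3.626 2.637
endloop
endfacet
facet normal 0.004 -0.999 0.039
outer loop
vertex 1.512 2.974 1.253
vertex 1.575 3.015 2.291
vertex 0.644 2.993 1.827
endloop
endfacet
facet normal 0.072 -0.369 -0.927
outer loop
vertex 1.673 3.934 0.883
vertex 1.512 2.974 1.253
vertex 0.704 3.56 0.957
endloop
endfacet
facet normal 0.294 0.723 -0.625
outer loop
vertex 1.836 4.567 1.693
vertex 1.673 3.934 0.883
vertex 0.905 4.545 1.229
endloop
endfacet
facet normal 0.365 0.768 0.526
outer loop
vertex 1.776 4.0 2.563
vertex 1.836 4.567 1.693
vertex 0.968 4.586 2.267
endloop
endfacet

endsolid


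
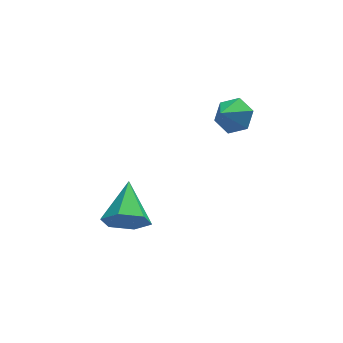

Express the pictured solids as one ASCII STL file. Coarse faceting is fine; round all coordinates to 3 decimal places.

solid 
facet normal 0.557 0.457 -0.693
outer loop
vertex 2.571 -0.254 2.213
vertex 2.271 -0.643 1.715
vertex 1.99 -0.028 1.895
endloop
endfacet
facet normal -0.258 0.500 0.827
outer loop
vertex 2.571 -0.254 2.213
vertex 1.99 -0.028 1.895
vertex 1.669 -1.137 2.465
endloop
endfacet
facet normal 0.556 0.457 -0.694
outer loop
vertex 1.99 -0.028 1.895
vertex 2.271 -0.643 1.715
vertex 1.689 -0.418 1.397
endloop
endfacet
facet normal -0.892 0.382 0.240
outer loop
vertex 1.99 -0.028 1.895
vertex 1.689 -0.418 1.397
vertex 1.669 -1.137 2.465
endloop
endfacet
facet normal 0.556 0.456 -0.695
outer loop
vertex 1.689 -0.418 1.397
vertex 2.271 -0.643 1.715
vertex 1.97 -1.033 1.218
endloop
endfacet
facet normal -0.906 -0.342 -0.247
outer loop
vertex 1.689 -0.418 1.397
vertex 1.97 -1.033 1.218
vertex 1.669 -1.137 2.465
endloop
endfacet
facet normal 0.557 0.455 -0.695
outer loop
vertex 1.97 -1.033 1.218
vertex 2.271 -0.643 1.715
vertex 2.551 -1.259 1.536
endloop
endfacet
facet normal -0.287 -0.946 -0.148
outer loop
vertex 1.97 -1.033 1.218
vertex 2.551 -1.259 1.536
vertex 1.669 -1.137 2.465
endloop
endfacet
facet normal 0.557 0.455 -0.695
outer loop
vertex 2.551 -1.259 1.536
vertex 2.271 -0.643 1.715
vertex 2.852 -0.869 2.033
endloop
endfacet
facet normal 0.348 -0.828 0.439
outer loop
vertex 2.551 -1.259 1.536
vertex 2.852 -0.869 2.033
vertex 1.669 -1.137 2.465
endloop
endfacet
facet normal 0.557 0.457 -0.693
outer loop
vertex 2.852 -0.869 2.033
vertex 2.271 -0.643 1.715
vertex 2.571 -0.254 2.213
endloop
endfacet
facet normal 0.362 -0.106 0.926
outer loop
vertex 2.852 -0.869 2.033
vertex 2.571 -0.254 2.213
vertex 1.669 -1.137 2.465
endloop
endfacet
facet normal -0.276 -0.883 -0.380
outer loop
vertex -1.222 -2.618 -0.8
vertex -1.713 -2.225 -1.357
vertex -0.912 -2.393 -1.548
endloop
endfacet
facet normal 0.923 0.011 0.386
outer loop
vertex -1.222 -2.618 -0.8
vertex -0.912 -2.393 -1.548
vertex -1.267 -0.795 -0.743
endloop
endfacet
facet normal -0.276 -0.883 -0.379
outer loop
vertex -0.912 -2.393 -1.548
vertex -1.713 -2.225 -1.357
vertex -1.403 -2.001 -2.105
endloop
endfacet
facet normal 0.809 0.398 -0.433
outer loop
vertex -0.912 -2.393 -1.548
vertex -1.403 -2.001 -2.105
vertex -1.267 -0.795 -0.743
endloop
endfacet
facet normal -0.276 -0.883 -0.379
outer loop
vertex -1.403 -2.001 -2.105
vertex -1.713 -2.225 -1.357
vertex -2.204 -1.833 -1.914
endloop
endfacet
facet normal -0.001 0.749 -0.663
outer loop
vertex -1.403 -2.001 -2.105
vertex -2.204 -1.833 -1.914
vertex -1.267 -0.795 -0.743
endloop
endfacet
facet normal -0.274 -0.883 -0.380
outer loop
vertex -2.204 -1.833 -1.914
vertex -1.713 -2.225 -1.357
vertex -2.514 -2.058 -1.167
endloop
endfacet
facet normal -0.697 0.713 -0.074
outer loop
vertex -2.204 -1.833 -1.914
vertex -2.514 -2.058 -1.167
vertex -1.267 -0.795 -0.743
endloop
endfacet
facet normal -0.274 -0.884 -0.380
outer loop
vertex -2.514 -2.058 -1.167
vertex -1.713 -2.225 -1.357
vertex -2.022 -2.45 -0.61
endloop
endfacet
facet normal -0.583 0.326 0.744
outer loop
vertex -2.514 -2.058 -1.167
vertex -2.022 -2.45 -0.61
vertex -1.267 -0.795 -0.743
endloop
endfacet
facet normal -0.276 -0.883 -0.380
outer loop
vertex -2.022 -2.45 -0.61
vertex -1.713 -2.225 -1.357
vertex -1.222 -2.618 -0.8
endloop
endfacet
facet normal 0.226 -0.025 0.974
outer loop
vertex -2.022 -2.45 -0.61
vertex -1.222 -2.618 -0.8
vertex -1.267 -0.795 -0.743
endloop
endfacet

endsolid


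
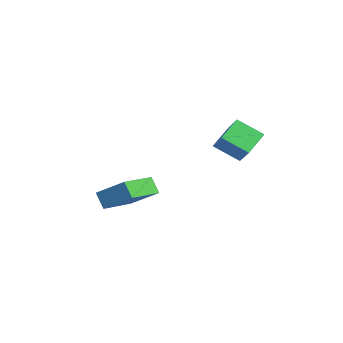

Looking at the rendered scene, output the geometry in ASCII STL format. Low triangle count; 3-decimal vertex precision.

solid 
facet normal -0.728 0.022 -0.685
outer loop
vertex 2.295 2.637 1.278
vertex 1.737 3.499 1.898
vertex 2.96 3.554 0.601
endloop
endfacet
facet normal 0.465 -0.719 -0.517
outer loop
vertex 4.023 3.521 1.602
vertex 2.295 2.637 1.278
vertex 2.96 3.554 0.601
endloop
endfacet
facet normal -0.728 0.023 -0.685
outer loop
vertex 2.96 3.554 0.601
vertex 1.737 3.499 1.898
vertex 2.402 4.416 1.222
endloop
endfacet
facet normal 0.504 0.695 -0.512
outer loop
vertex 2.402 4.416 1.222
vertex 4.023 3.521 1.602
vertex 2.96 3.554 0.601
endloop
endfacet
facet normal -0.504 -0.695 0.513
outer loop
vertex 2.295 2.637 1.278
vertex 2.8 3.466 2.899
vertex 1.737 3.499 1.898
endloop
endfacet
facet normal 0.465 -0.718 -0.518
outer loop
vertex 3.358 2.604 2.278
vertex 2.295 2.637 1.278
vertex 4.023 3.521 1.602
endloop
endfacet
facet normal -0.504 -0.695 0.513
outer loop
vertex 3.358 2.604 2.278
vertex 2.8 3.466 2.899
vertex 2.295 2.637 1.278
endloop
endfacet
facet normal -0.465 0.719 0.517
outer loop
vertex 1.737 3.499 1.898
vertex 2.8 3.466 2.899
vertex 2.402 4.416 1.222
endloop
endfacet
facet normal 0.504 0.695 -0.513
outer loop
vertex 3.465 4.383 2.222
vertex 4.023 3.521 1.602
vertex 2.402 4.416 1.222
endloop
endfacet
facet normal -0.464 0.719 0.517
outer loop
vertex 2.402 4.416 1.222
vertex 2.8 3.466 2.899
vertex 3.465 4.383 2.222
endloop
endfacet
facet normal 0.728 -0.022 0.686
outer loop
vertex 3.465 4.383 2.222
vertex 3.358 2.604 2.278
vertex 4.023 3.521 1.602
endloop
endfacet
facet normal 0.728 -0.022 0.685
outer loop
vertex 2.8 3.466 2.899
vertex 3.358 2.604 2.278
vertex 3.465 4.383 2.222
endloop
endfacet
facet normal -0.547 0.790 -0.275
outer loop
vertex -1.68 1.33 -2.348
vertex -1.111 1.483 -3.041
vertex -2.597 0.358 -3.316
endloop
endfacet
facet normal -0.626 -0.168 0.762
outer loop
vertex -1.529 -1.183 -2.779
vertex -1.68 1.33 -2.348
vertex -2.597 0.358 -3.316
endloop
endfacet
facet normal -0.547 0.790 -0.276
outer loop
vertex -2.597 0.358 -3.316
vertex -1.111 1.483 -3.041
vertex -2.027 0.511 -4.009
endloop
endfacet
facet normal -0.555 -0.589 -0.587
outer loop
vertex -2.027 0.511 -4.009
vertex -1.529 -1.183 -2.779
vertex -2.597 0.358 -3.316
endloop
endfacet
facet normal 0.556 0.589 0.586
outer loop
vertex -1.68 1.33 -2.348
vertex -0.043 -0.058 -2.504
vertex -1.111 1.483 -3.041
endloop
endfacet
facet normal -0.626 -0.168 0.761
outer loop
vertex -0.613 -0.211 -1.811
vertex -1.68 1.33 -2.348
vertex -1.529 -1.183 -2.779
endloop
endfacet
facet normal 0.555 0.589 0.587
outer loop
vertex -0.613 -0.211 -1.811
vertex -0.043 -0.058 -2.504
vertex -1.68 1.33 -2.348
endloop
endfacet
facet normal 0.626 0.168 -0.761
outer loop
vertex -1.111 1.483 -3.041
vertex -0.043 -0.058 -2.504
vertex -2.027 0.511 -4.009
endloop
endfacet
facet normal -0.556 -0.589 -0.586
outer loop
vertex -0.96 -1.03 -3.472
vertex -1.529 -1.183 -2.779
vertex -2.027 0.511 -4.009
endloop
endfacet
facet normal 0.626 0.168 -0.762
outer loop
vertex -2.027 0.511 -4.009
vertex -0.043 -0.058 -2.504
vertex -0.96 -1.03 -3.472
endloop
endfacet
facet normal 0.548 -0.790 0.275
outer loop
vertex -0.96 -1.03 -3.472
vertex -0.613 -0.211 -1.811
vertex -1.529 -1.183 -2.779
endloop
endfacet
facet normal 0.547 -0.790 0.275
outer loop
vertex -0.043 -0.058 -2.504
vertex -0.613 -0.211 -1.811
vertex -0.96 -1.03 -3.472
endloop
endfacet

endsolid


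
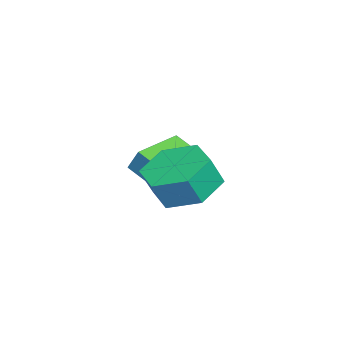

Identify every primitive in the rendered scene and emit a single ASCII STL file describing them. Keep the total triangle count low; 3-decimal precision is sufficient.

solid 
facet normal -0.266 0.331 -0.905
outer loop
vertex 0.777 2.929 0.863
vertex -0.059 3.422 1.289
vertex 0.868 3.929 1.202
endloop
endfacet
facet normal 0.960 0.008 -0.280
outer loop
vertex 0.777 2.929 0.863
vertex 0.868 3.929 1.202
vertex 1.054 2.585 1.804
endloop
endfacet
facet normal 0.960 0.008 -0.280
outer loop
vertex 1.054 2.585 1.804
vertex 0.868 3.929 1.202
vertex 1.145 3.585 2.143
endloop
endfacet
facet normal 0.267 -0.331 0.905
outer loop
vertex 1.054 2.585 1.804
vertex 1.145 3.585 2.143
vertex 0.219 3.078 2.231
endloop
endfacet
facet normal -0.266 0.331 -0.905
outer loop
vertex 0.868 3.929 1.202
vertex -0.059 3.422 1.289
vertex 0.032 4.422 1.628
endloop
endfacet
facet normal 0.554 0.821 0.137
outer loop
vertex 0.868 3.929 1.202
vertex 0.032 4.422 1.628
vertex 1.145 3.585 2.143
endloop
endfacet
facet normal 0.554 0.821 0.137
outer loop
vertex 1.145 3.585 2.143
vertex 0.032 4.422 1.628
vertex 0.309 4.078 2.57
endloop
endfacet
facet normal 0.267 -0.331 0.905
outer loop
vertex 1.145 3.585 2.143
vertex 0.309 4.078 2.57
vertex 0.219 3.078 2.231
endloop
endfacet
facet normal -0.267 0.331 -0.905
outer loop
vertex 0.032 4.422 1.628
vertex -0.059 3.422 1.289
vertex -0.894 3.915 1.716
endloop
endfacet
facet normal -0.406 0.814 0.416
outer loop
vertex 0.032 4.422 1.628
vertex -0.894 3.915 1.716
vertex 0.309 4.078 2.57
endloop
endfacet
facet normal -0.406 0.813 0.417
outer loop
vertex 0.309 4.078 2.57
vertex -0.894 3.915 1.716
vertex -0.617 3.571 2.657
endloop
endfacet
facet normal 0.266 -0.331 0.905
outer loop
vertex 0.309 4.078 2.57
vertex -0.617 3.571 2.657
vertex 0.219 3.078 2.231
endloop
endfacet
facet normal -0.267 0.331 -0.905
outer loop
vertex -0.894 3.915 1.716
vertex -0.059 3.422 1.289
vertex -0.985 2.915 1.377
endloop
endfacet
facet normal -0.960 -0.008 0.280
outer loop
vertex -0.894 3.915 1.716
vertex -0.985 2.915 1.377
vertex -0.617 3.571 2.657
endloop
endfacet
facet normal -0.960 -0.008 0.280
outer loop
vertex -0.617 3.571 2.657
vertex -0.985 2.915 1.377
vertex -0.708 2.571 2.318
endloop
endfacet
facet normal 0.266 -0.331 0.905
outer loop
vertex -0.617 3.571 2.657
vertex -0.708 2.571 2.318
vertex 0.219 3.078 2.231
endloop
endfacet
facet normal -0.267 0.331 -0.905
outer loop
vertex -0.985 2.915 1.377
vertex -0.059 3.422 1.289
vertex -0.149 2.422 0.95
endloop
endfacet
facet normal -0.554 -0.821 -0.137
outer loop
vertex -0.985 2.915 1.377
vertex -0.149 2.422 0.95
vertex -0.708 2.571 2.318
endloop
endfacet
facet normal -0.554 -0.821 -0.137
outer loop
vertex -0.708 2.571 2.318
vertex -0.149 2.422 0.95
vertex 0.128 2.078 1.892
endloop
endfacet
facet normal 0.266 -0.331 0.905
outer loop
vertex -0.708 2.571 2.318
vertex 0.128 2.078 1.892
vertex 0.219 3.078 2.231
endloop
endfacet
facet normal -0.266 0.331 -0.905
outer loop
vertex -0.149 2.422 0.95
vertex -0.059 3.422 1.289
vertex 0.777 2.929 0.863
endloop
endfacet
facet normal 0.406 -0.813 -0.416
outer loop
vertex -0.149 2.422 0.95
vertex 0.777 2.929 0.863
vertex 0.128 2.078 1.892
endloop
endfacet
facet normal 0.406 -0.813 -0.417
outer loop
vertex 0.128 2.078 1.892
vertex 0.777 2.929 0.863
vertex 1.054 2.585 1.804
endloop
endfacet
facet normal 0.267 -0.331 0.905
outer loop
vertex 0.128 2.078 1.892
vertex 1.054 2.585 1.804
vertex 0.219 3.078 2.231
endloop
endfacet
facet normal -0.878 0.479 -0.005
outer loop
vertex -3.365 2.559 1.636
vertex -2.765 3.653 0.978
vertex -3.549 2.214 0.893
endloop
endfacet
facet normal -0.426 -0.776 0.466
outer loop
vertex -1.995 1.367 0.902
vertex -3.365 2.559 1.636
vertex -3.549 2.214 0.893
endloop
endfacet
facet normal -0.878 0.479 -0.005
outer loop
vertex -3.549 2.214 0.893
vertex -2.765 3.653 0.978
vertex -2.949 3.308 0.235
endloop
endfacet
facet normal -0.219 -0.412 -0.885
outer loop
vertex -2.949 3.308 0.235
vertex -1.995 1.367 0.902
vertex -3.549 2.214 0.893
endloop
endfacet
facet normal 0.219 0.412 0.885
outer loop
vertex -3.365 2.559 1.636
vertex -1.211 2.806 0.987
vertex -2.765 3.653 0.978
endloop
endfacet
facet normal -0.426 -0.776 0.466
outer loop
vertex -1.811 1.712 1.645
vertex -3.365 2.559 1.636
vertex -1.995 1.367 0.902
endloop
endfacet
facet normal 0.219 0.412 0.885
outer loop
vertex -1.811 1.712 1.645
vertex -1.211 2.806 0.987
vertex -3.365 2.559 1.636
endloop
endfacet
facet normal 0.426 0.776 -0.466
outer loop
vertex -2.765 3.653 0.978
vertex -1.211 2.806 0.987
vertex -2.949 3.308 0.235
endloop
endfacet
facet normal -0.219 -0.412 -0.885
outer loop
vertex -1.395 2.461 0.244
vertex -1.995 1.367 0.902
vertex -2.949 3.308 0.235
endloop
endfacet
facet normal 0.426 0.776 -0.466
outer loop
vertex -2.949 3.308 0.235
vertex -1.211 2.806 0.987
vertex -1.395 2.461 0.244
endloop
endfacet
facet normal 0.878 -0.479 0.005
outer loop
vertex -1.395 2.461 0.244
vertex -1.811 1.712 1.645
vertex -1.995 1.367 0.902
endloop
endfacet
facet normal 0.878 -0.479 0.005
outer loop
vertex -1.211 2.806 0.987
vertex -1.811 1.712 1.645
vertex -1.395 2.461 0.244
endloop
endfacet

endsolid


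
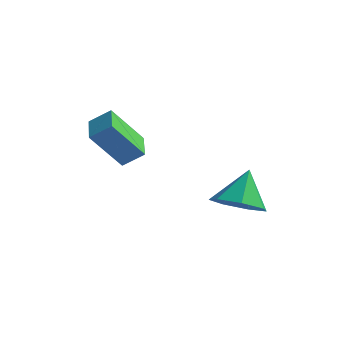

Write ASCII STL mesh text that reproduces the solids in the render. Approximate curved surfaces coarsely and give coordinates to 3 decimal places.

solid 
facet normal -0.536 0.825 0.180
outer loop
vertex 0.099 0.288 2.642
vertex 0.78 1.009 1.361
vertex -0.509 -0.001 2.156
endloop
endfacet
facet normal -0.421 -0.445 0.791
outer loop
vertex 0.08 -0.909 1.959
vertex 0.099 0.288 2.642
vertex -0.509 -0.001 2.156
endloop
endfacet
facet normal -0.536 0.825 0.179
outer loop
vertex -0.509 -0.001 2.156
vertex 0.78 1.009 1.361
vertex 0.172 0.719 0.875
endloop
endfacet
facet normal -0.732 -0.348 -0.585
outer loop
vertex 0.172 0.719 0.875
vertex 0.08 -0.909 1.959
vertex -0.509 -0.001 2.156
endloop
endfacet
facet normal 0.732 0.348 0.585
outer loop
vertex 0.099 0.288 2.642
vertex 1.369 0.101 1.164
vertex 0.78 1.009 1.361
endloop
endfacet
facet normal -0.420 -0.445 0.791
outer loop
vertex 0.688 -0.619 2.445
vertex 0.099 0.288 2.642
vertex 0.08 -0.909 1.959
endloop
endfacet
facet normal 0.732 0.348 0.585
outer loop
vertex 0.688 -0.619 2.445
vertex 1.369 0.101 1.164
vertex 0.099 0.288 2.642
endloop
endfacet
facet normal 0.420 0.444 -0.791
outer loop
vertex 0.78 1.009 1.361
vertex 1.369 0.101 1.164
vertex 0.172 0.719 0.875
endloop
endfacet
facet normal -0.732 -0.348 -0.585
outer loop
vertex 0.761 -0.188 0.678
vertex 0.08 -0.909 1.959
vertex 0.172 0.719 0.875
endloop
endfacet
facet normal 0.421 0.445 -0.791
outer loop
vertex 0.172 0.719 0.875
vertex 1.369 0.101 1.164
vertex 0.761 -0.188 0.678
endloop
endfacet
facet normal 0.536 -0.825 -0.179
outer loop
vertex 0.761 -0.188 0.678
vertex 0.688 -0.619 2.445
vertex 0.08 -0.909 1.959
endloop
endfacet
facet normal 0.536 -0.825 -0.179
outer loop
vertex 1.369 0.101 1.164
vertex 0.688 -0.619 2.445
vertex 0.761 -0.188 0.678
endloop
endfacet
facet normal 0.042 -0.564 -0.825
outer loop
vertex 4.01 1.211 -0.694
vertex 3.559 1.863 -1.162
vertex 4.467 1.763 -1.048
endloop
endfacet
facet normal 0.685 -0.105 0.720
outer loop
vertex 4.01 1.211 -0.694
vertex 4.467 1.763 -1.048
vertex 3.501 2.657 0.002
endloop
endfacet
facet normal 0.042 -0.563 -0.825
outer loop
vertex 4.467 1.763 -1.048
vertex 3.559 1.863 -1.162
vertex 4.24 2.39 -1.487
endloop
endfacet
facet normal 0.805 0.507 0.308
outer loop
vertex 4.467 1.763 -1.048
vertex 4.24 2.39 -1.487
vertex 3.501 2.657 0.002
endloop
endfacet
facet normal 0.042 -0.563 -0.826
outer loop
vertex 4.24 2.39 -1.487
vertex 3.559 1.863 -1.162
vertex 3.501 2.62 -1.681
endloop
endfacet
facet normal 0.302 0.953 -0.021
outer loop
vertex 4.24 2.39 -1.487
vertex 3.501 2.62 -1.681
vertex 3.501 2.657 0.002
endloop
endfacet
facet normal 0.042 -0.563 -0.826
outer loop
vertex 3.501 2.62 -1.681
vertex 3.559 1.863 -1.162
vertex 2.806 2.28 -1.485
endloop
endfacet
facet normal -0.444 0.896 -0.020
outer loop
vertex 3.501 2.62 -1.681
vertex 2.806 2.28 -1.485
vertex 3.501 2.657 0.002
endloop
endfacet
facet normal 0.042 -0.564 -0.825
outer loop
vertex 2.806 2.28 -1.485
vertex 3.559 1.863 -1.162
vertex 2.678 1.627 -1.045
endloop
endfacet
facet normal -0.871 0.380 0.311
outer loop
vertex 2.806 2.28 -1.485
vertex 2.678 1.627 -1.045
vertex 3.501 2.657 0.002
endloop
endfacet
facet normal 0.041 -0.564 -0.825
outer loop
vertex 2.678 1.627 -1.045
vertex 3.559 1.863 -1.162
vertex 3.214 1.151 -0.693
endloop
endfacet
facet normal -0.659 -0.208 0.723
outer loop
vertex 2.678 1.627 -1.045
vertex 3.214 1.151 -0.693
vertex 3.501 2.657 0.002
endloop
endfacet
facet normal 0.041 -0.564 -0.825
outer loop
vertex 3.214 1.151 -0.693
vertex 3.559 1.863 -1.162
vertex 4.01 1.211 -0.694
endloop
endfacet
facet normal 0.033 -0.424 0.905
outer loop
vertex 3.214 1.151 -0.693
vertex 4.01 1.211 -0.694
vertex 3.501 2.657 0.002
endloop
endfacet

endsolid


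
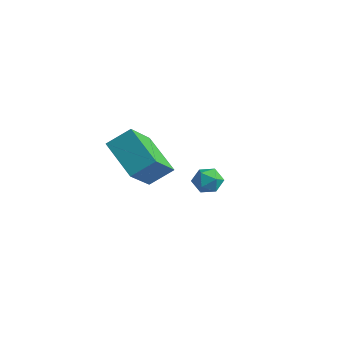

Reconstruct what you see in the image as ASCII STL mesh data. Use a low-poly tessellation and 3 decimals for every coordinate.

solid 
facet normal -0.867 0.157 0.472
outer loop
vertex -1.66 -1.851 3.209
vertex -1.112 -1.009 3.936
vertex -2.111 -0.438 1.913
endloop
endfacet
facet normal -0.441 -0.679 -0.587
outer loop
vertex -0.368 -0.751 0.964
vertex -1.66 -1.851 3.209
vertex -2.111 -0.438 1.913
endloop
endfacet
facet normal -0.868 0.156 0.472
outer loop
vertex -2.111 -0.438 1.913
vertex -1.112 -1.009 3.936
vertex -1.564 0.404 2.64
endloop
endfacet
facet normal -0.229 0.717 -0.658
outer loop
vertex -1.564 0.404 2.64
vertex -0.368 -0.751 0.964
vertex -2.111 -0.438 1.913
endloop
endfacet
facet normal 0.229 -0.717 0.658
outer loop
vertex -1.66 -1.851 3.209
vertex 0.631 -1.322 2.987
vertex -1.112 -1.009 3.936
endloop
endfacet
facet normal -0.441 -0.679 -0.587
outer loop
vertex 0.084 -2.164 2.26
vertex -1.66 -1.851 3.209
vertex -0.368 -0.751 0.964
endloop
endfacet
facet normal 0.229 -0.717 0.658
outer loop
vertex 0.084 -2.164 2.26
vertex 0.631 -1.322 2.987
vertex -1.66 -1.851 3.209
endloop
endfacet
facet normal 0.441 0.679 0.587
outer loop
vertex -1.112 -1.009 3.936
vertex 0.631 -1.322 2.987
vertex -1.564 0.404 2.64
endloop
endfacet
facet normal -0.229 0.717 -0.658
outer loop
vertex 0.18 0.091 1.691
vertex -0.368 -0.751 0.964
vertex -1.564 0.404 2.64
endloop
endfacet
facet normal 0.441 0.679 0.587
outer loop
vertex -1.564 0.404 2.64
vertex 0.631 -1.322 2.987
vertex 0.18 0.091 1.691
endloop
endfacet
facet normal 0.867 -0.156 -0.473
outer loop
vertex 0.18 0.091 1.691
vertex 0.084 -2.164 2.26
vertex -0.368 -0.751 0.964
endloop
endfacet
facet normal 0.868 -0.156 -0.472
outer loop
vertex 0.631 -1.322 2.987
vertex 0.084 -2.164 2.26
vertex 0.18 0.091 1.691
endloop
endfacet
facet normal 0.129 0.929 0.347
outer loop
vertex -2.081 4.581 -1.529
vertex -1.751 4.311 -0.929
vertex -1.352 4.478 -1.524
endloop
endfacet
facet normal 0.133 0.920 -0.368
outer loop
vertex -2.081 4.581 -1.529
vertex -1.352 4.478 -1.524
vertex -1.745 4.297 -2.119
endloop
endfacet
facet normal -0.487 0.646 -0.588
outer loop
vertex -2.081 4.581 -1.529
vertex -1.745 4.297 -2.119
vertex -2.388 4.019 -1.892
endloop
endfacet
facet normal -0.875 0.484 -0.009
outer loop
vertex -2.081 4.581 -1.529
vertex -2.388 4.019 -1.892
vertex -2.391 4.028 -1.156
endloop
endfacet
facet normal -0.493 0.659 0.568
outer loop
vertex -2.081 4.581 -1.529
vertex -2.391 4.028 -1.156
vertex -1.751 4.311 -0.929
endloop
endfacet
facet normal 0.656 0.483 -0.580
outer loop
vertex -1.745 4.297 -2.119
vertex -1.352 4.478 -1.524
vertex -1.209 3.852 -1.884
endloop
endfacet
facet normal 0.649 0.498 0.575
outer loop
vertex -1.352 4.478 -1.524
vertex -1.751 4.311 -0.929
vertex -1.212 3.861 -1.148
endloop
endfacet
facet normal -0.358 0.061 0.932
outer loop
vertex -1.751 4.311 -0.929
vertex -2.391 4.028 -1.156
vertex -1.855 3.583 -0.921
endloop
endfacet
facet normal -0.975 -0.222 -0.001
outer loop
vertex -2.391 4.028 -1.156
vertex -2.388 4.019 -1.892
vertex -2.248 3.402 -1.516
endloop
endfacet
facet normal -0.348 0.039 -0.937
outer loop
vertex -2.388 4.019 -1.892
vertex -1.745 4.297 -2.119
vertex -1.849 3.569 -2.111
endloop
endfacet
facet normal 0.875 -0.484 0.009
outer loop
vertex -1.519 3.299 -1.511
vertex -1.209 3.852 -1.884
vertex -1.212 3.861 -1.148
endloop
endfacet
facet normal 0.487 -0.646 0.588
outer loop
vertex -1.519 3.299 -1.511
vertex -1.212 3.861 -1.148
vertex -1.855 3.583 -0.921
endloop
endfacet
facet normal -0.133 -0.920 0.368
outer loop
vertex -1.519 3.299 -1.511
vertex -1.855 3.583 -0.921
vertex -2.248 3.402 -1.516
endloop
endfacet
facet normal -0.129 -0.929 -0.347
outer loop
vertex -1.519 3.299 -1.511
vertex -2.248 3.402 -1.516
vertex -1.849 3.569 -2.111
endloop
endfacet
facet normal 0.493 -0.659 -0.568
outer loop
vertex -1.519 3.299 -1.511
vertex -1.849 3.569 -2.111
vertex -1.209 3.852 -1.884
endloop
endfacet
facet normal 0.975 0.222 0.001
outer loop
vertex -1.212 3.861 -1.148
vertex -1.209 3.852 -1.884
vertex -1.352 4.478 -1.524
endloop
endfacet
facet normal 0.348 -0.039 0.937
outer loop
vertex -1.855 3.583 -0.921
vertex -1.212 3.861 -1.148
vertex -1.751 4.311 -0.929
endloop
endfacet
facet normal -0.656 -0.483 0.580
outer loop
vertex -2.248 3.402 -1.516
vertex -1.855 3.583 -0.921
vertex -2.391 4.028 -1.156
endloop
endfacet
facet normal -0.649 -0.498 -0.575
outer loop
vertex -1.849 3.569 -2.111
vertex -2.248 3.402 -1.516
vertex -2.388 4.019 -1.892
endloop
endfacet
facet normal 0.358 -0.061 -0.932
outer loop
vertex -1.209 3.852 -1.884
vertex -1.849 3.569 -2.111
vertex -1.745 4.297 -2.119
endloop
endfacet

endsolid


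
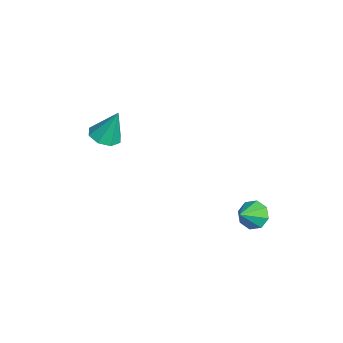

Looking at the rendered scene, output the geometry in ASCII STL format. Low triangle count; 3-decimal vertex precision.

solid 
facet normal -0.594 0.568 -0.569
outer loop
vertex 3.134 3.155 -0.298
vertex 2.678 3.393 0.416
vertex 3.383 3.708 -0.006
endloop
endfacet
facet normal 0.915 -0.241 -0.323
outer loop
vertex 3.134 3.155 -0.298
vertex 3.383 3.708 -0.006
vertex 3.522 2.587 1.224
endloop
endfacet
facet normal -0.595 0.567 -0.570
outer loop
vertex 3.383 3.708 -0.006
vertex 2.678 3.393 0.416
vertex 3.218 4.077 0.533
endloop
endfacet
facet normal 0.960 0.252 0.121
outer loop
vertex 3.383 3.708 -0.006
vertex 3.218 4.077 0.533
vertex 3.522 2.587 1.224
endloop
endfacet
facet normal -0.595 0.567 -0.570
outer loop
vertex 3.218 4.077 0.533
vertex 2.678 3.393 0.416
vertex 2.737 4.045 1.003
endloop
endfacet
facet normal 0.616 0.431 0.659
outer loop
vertex 3.218 4.077 0.533
vertex 2.737 4.045 1.003
vertex 3.522 2.587 1.224
endloop
endfacet
facet normal -0.594 0.567 -0.570
outer loop
vertex 2.737 4.045 1.003
vertex 2.678 3.393 0.416
vertex 2.221 3.631 1.129
endloop
endfacet
facet normal 0.084 0.193 0.978
outer loop
vertex 2.737 4.045 1.003
vertex 2.221 3.631 1.129
vertex 3.522 2.587 1.224
endloop
endfacet
facet normal -0.595 0.567 -0.570
outer loop
vertex 2.221 3.631 1.129
vertex 2.678 3.393 0.416
vertex 1.973 3.077 0.837
endloop
endfacet
facet normal -0.324 -0.323 0.889
outer loop
vertex 2.221 3.631 1.129
vertex 1.973 3.077 0.837
vertex 3.522 2.587 1.224
endloop
endfacet
facet normal -0.594 0.568 -0.569
outer loop
vertex 1.973 3.077 0.837
vertex 2.678 3.393 0.416
vertex 2.137 2.709 0.298
endloop
endfacet
facet normal -0.369 -0.816 0.445
outer loop
vertex 1.973 3.077 0.837
vertex 2.137 2.709 0.298
vertex 3.522 2.587 1.224
endloop
endfacet
facet normal -0.594 0.568 -0.569
outer loop
vertex 2.137 2.709 0.298
vertex 2.678 3.393 0.416
vertex 2.618 2.741 -0.172
endloop
endfacet
facet normal -0.025 -0.995 -0.094
outer loop
vertex 2.137 2.709 0.298
vertex 2.618 2.741 -0.172
vertex 3.522 2.587 1.224
endloop
endfacet
facet normal -0.595 0.568 -0.569
outer loop
vertex 2.618 2.741 -0.172
vertex 2.678 3.393 0.416
vertex 3.134 3.155 -0.298
endloop
endfacet
facet normal 0.507 -0.757 -0.412
outer loop
vertex 2.618 2.741 -0.172
vertex 3.134 3.155 -0.298
vertex 3.522 2.587 1.224
endloop
endfacet
facet normal -0.107 -0.354 -0.929
outer loop
vertex -2.204 -3.933 2.715
vertex -3.038 -3.525 2.656
vertex -2.166 -3.27 2.458
endloop
endfacet
facet normal 0.955 0.058 0.291
outer loop
vertex -2.204 -3.933 2.715
vertex -2.166 -3.27 2.458
vertex -2.822 -2.815 4.524
endloop
endfacet
facet normal -0.108 -0.352 -0.930
outer loop
vertex -2.166 -3.27 2.458
vertex -3.038 -3.525 2.656
vertex -2.638 -2.756 2.318
endloop
endfacet
facet normal 0.724 0.686 0.079
outer loop
vertex -2.166 -3.27 2.458
vertex -2.638 -2.756 2.318
vertex -2.822 -2.815 4.524
endloop
endfacet
facet normal -0.106 -0.353 -0.929
outer loop
vertex -2.638 -2.756 2.318
vertex -3.038 -3.525 2.656
vertex -3.345 -2.693 2.375
endloop
endfacet
facet normal 0.091 0.995 0.034
outer loop
vertex -2.638 -2.756 2.318
vertex -3.345 -2.693 2.375
vertex -2.822 -2.815 4.524
endloop
endfacet
facet normal -0.107 -0.353 -0.929
outer loop
vertex -3.345 -2.693 2.375
vertex -3.038 -3.525 2.656
vertex -3.872 -3.117 2.597
endloop
endfacet
facet normal -0.568 0.802 0.184
outer loop
vertex -3.345 -2.693 2.375
vertex -3.872 -3.117 2.597
vertex -2.822 -2.815 4.524
endloop
endfacet
facet normal -0.107 -0.354 -0.929
outer loop
vertex -3.872 -3.117 2.597
vertex -3.038 -3.525 2.656
vertex -3.91 -3.78 2.854
endloop
endfacet
facet normal -0.871 0.220 0.440
outer loop
vertex -3.872 -3.117 2.597
vertex -3.91 -3.78 2.854
vertex -2.822 -2.815 4.524
endloop
endfacet
facet normal -0.108 -0.353 -0.929
outer loop
vertex -3.91 -3.78 2.854
vertex -3.038 -3.525 2.656
vertex -3.438 -4.293 2.994
endloop
endfacet
facet normal -0.638 -0.409 0.652
outer loop
vertex -3.91 -3.78 2.854
vertex -3.438 -4.293 2.994
vertex -2.822 -2.815 4.524
endloop
endfacet
facet normal -0.107 -0.353 -0.929
outer loop
vertex -3.438 -4.293 2.994
vertex -3.038 -3.525 2.656
vertex -2.731 -4.357 2.937
endloop
endfacet
facet normal -0.009 -0.717 0.697
outer loop
vertex -3.438 -4.293 2.994
vertex -2.731 -4.357 2.937
vertex -2.822 -2.815 4.524
endloop
endfacet
facet normal -0.107 -0.353 -0.929
outer loop
vertex -2.731 -4.357 2.937
vertex -3.038 -3.525 2.656
vertex -2.204 -3.933 2.715
endloop
endfacet
facet normal 0.652 -0.524 0.547
outer loop
vertex -2.731 -4.357 2.937
vertex -2.204 -3.933 2.715
vertex -2.822 -2.815 4.524
endloop
endfacet

endsolid


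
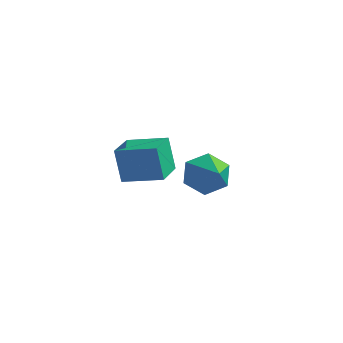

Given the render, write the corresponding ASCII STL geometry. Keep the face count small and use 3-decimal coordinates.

solid 
facet normal -0.779 0.474 -0.412
outer loop
vertex 3.067 0.142 -1.165
vertex 2.515 -0.29 -0.618
vertex 2.861 0.492 -0.373
endloop
endfacet
facet normal 0.893 0.449 0.034
outer loop
vertex 3.067 0.142 -1.165
vertex 2.861 0.492 -0.373
vertex 3.565 -0.93 -0.062
endloop
endfacet
facet normal -0.778 0.474 -0.412
outer loop
vertex 2.861 0.492 -0.373
vertex 2.515 -0.29 -0.618
vertex 2.308 0.059 0.174
endloop
endfacet
facet normal 0.465 0.403 0.789
outer loop
vertex 2.861 0.492 -0.373
vertex 2.308 0.059 0.174
vertex 3.565 -0.93 -0.062
endloop
endfacet
facet normal -0.778 0.474 -0.412
outer loop
vertex 2.308 0.059 0.174
vertex 2.515 -0.29 -0.618
vertex 1.962 -0.723 -0.071
endloop
endfacet
facet normal -0.042 -0.282 0.959
outer loop
vertex 2.308 0.059 0.174
vertex 1.962 -0.723 -0.071
vertex 3.565 -0.93 -0.062
endloop
endfacet
facet normal -0.778 0.474 -0.412
outer loop
vertex 1.962 -0.723 -0.071
vertex 2.515 -0.29 -0.618
vertex 2.168 -1.073 -0.863
endloop
endfacet
facet normal -0.121 -0.919 0.375
outer loop
vertex 1.962 -0.723 -0.071
vertex 2.168 -1.073 -0.863
vertex 3.565 -0.93 -0.062
endloop
endfacet
facet normal -0.778 0.474 -0.412
outer loop
vertex 2.168 -1.073 -0.863
vertex 2.515 -0.29 -0.618
vertex 2.721 -0.64 -1.41
endloop
endfacet
facet normal 0.307 -0.872 -0.380
outer loop
vertex 2.168 -1.073 -0.863
vertex 2.721 -0.64 -1.41
vertex 3.565 -0.93 -0.062
endloop
endfacet
facet normal -0.779 0.474 -0.412
outer loop
vertex 2.721 -0.64 -1.41
vertex 2.515 -0.29 -0.618
vertex 3.067 0.142 -1.165
endloop
endfacet
facet normal 0.814 -0.188 -0.550
outer loop
vertex 2.721 -0.64 -1.41
vertex 3.067 0.142 -1.165
vertex 3.565 -0.93 -0.062
endloop
endfacet
facet normal -0.895 -0.404 -0.191
outer loop
vertex -1.619 -0.306 -0.706
vertex -2.196 1.01 -0.783
vertex -1.328 -0.264 -2.156
endloop
endfacet
facet normal 0.401 -0.914 0.054
outer loop
vertex 0.076 0.37 -1.857
vertex -1.619 -0.306 -0.706
vertex -1.328 -0.264 -2.156
endloop
endfacet
facet normal -0.895 -0.404 -0.190
outer loop
vertex -1.328 -0.264 -2.156
vertex -2.196 1.01 -0.783
vertex -1.906 1.052 -2.234
endloop
endfacet
facet normal 0.196 0.028 -0.980
outer loop
vertex -1.906 1.052 -2.234
vertex 0.076 0.37 -1.857
vertex -1.328 -0.264 -2.156
endloop
endfacet
facet normal -0.196 -0.029 0.980
outer loop
vertex -1.619 -0.306 -0.706
vertex -0.792 1.644 -0.484
vertex -2.196 1.01 -0.783
endloop
endfacet
facet normal 0.401 -0.914 0.054
outer loop
vertex -0.214 0.328 -0.406
vertex -1.619 -0.306 -0.706
vertex 0.076 0.37 -1.857
endloop
endfacet
facet normal -0.197 -0.028 0.980
outer loop
vertex -0.214 0.328 -0.406
vertex -0.792 1.644 -0.484
vertex -1.619 -0.306 -0.706
endloop
endfacet
facet normal -0.401 0.914 -0.054
outer loop
vertex -2.196 1.01 -0.783
vertex -0.792 1.644 -0.484
vertex -1.906 1.052 -2.234
endloop
endfacet
facet normal 0.196 0.029 -0.980
outer loop
vertex -0.501 1.686 -1.934
vertex 0.076 0.37 -1.857
vertex -1.906 1.052 -2.234
endloop
endfacet
facet normal -0.401 0.914 -0.054
outer loop
vertex -1.906 1.052 -2.234
vertex -0.792 1.644 -0.484
vertex -0.501 1.686 -1.934
endloop
endfacet
facet normal 0.895 0.404 0.191
outer loop
vertex -0.501 1.686 -1.934
vertex -0.214 0.328 -0.406
vertex 0.076 0.37 -1.857
endloop
endfacet
facet normal 0.894 0.404 0.191
outer loop
vertex -0.792 1.644 -0.484
vertex -0.214 0.328 -0.406
vertex -0.501 1.686 -1.934
endloop
endfacet

endsolid


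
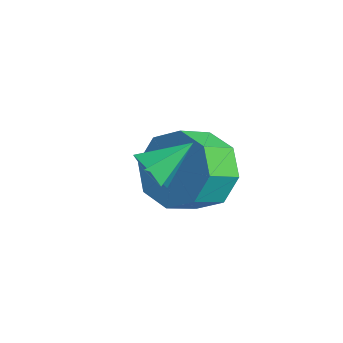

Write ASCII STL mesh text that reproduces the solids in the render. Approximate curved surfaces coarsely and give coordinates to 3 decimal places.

solid 
facet normal -0.215 -0.826 -0.521
outer loop
vertex 3.0 -0.999 -0.374
vertex 2.431 -0.845 -0.383
vertex 2.792 -0.667 -0.814
endloop
endfacet
facet normal 0.922 0.345 -0.175
outer loop
vertex 3.0 -0.999 -0.374
vertex 2.792 -0.667 -0.814
vertex 2.689 0.145 0.243
endloop
endfacet
facet normal -0.215 -0.826 -0.521
outer loop
vertex 2.792 -0.667 -0.814
vertex 2.431 -0.845 -0.383
vertex 2.222 -0.513 -0.823
endloop
endfacet
facet normal 0.221 0.784 -0.581
outer loop
vertex 2.792 -0.667 -0.814
vertex 2.222 -0.513 -0.823
vertex 2.689 0.145 0.243
endloop
endfacet
facet normal -0.215 -0.826 -0.521
outer loop
vertex 2.222 -0.513 -0.823
vertex 2.431 -0.845 -0.383
vertex 1.861 -0.691 -0.392
endloop
endfacet
facet normal -0.616 0.762 -0.201
outer loop
vertex 2.222 -0.513 -0.823
vertex 1.861 -0.691 -0.392
vertex 2.689 0.145 0.243
endloop
endfacet
facet normal -0.215 -0.825 -0.523
outer loop
vertex 1.861 -0.691 -0.392
vertex 2.431 -0.845 -0.383
vertex 2.07 -1.024 0.048
endloop
endfacet
facet normal -0.753 0.301 0.585
outer loop
vertex 1.861 -0.691 -0.392
vertex 2.07 -1.024 0.048
vertex 2.689 0.145 0.243
endloop
endfacet
facet normal -0.215 -0.825 -0.523
outer loop
vertex 2.07 -1.024 0.048
vertex 2.431 -0.845 -0.383
vertex 2.64 -1.178 0.057
endloop
endfacet
facet normal -0.053 -0.137 0.989
outer loop
vertex 2.07 -1.024 0.048
vertex 2.64 -1.178 0.057
vertex 2.689 0.145 0.243
endloop
endfacet
facet normal -0.215 -0.825 -0.522
outer loop
vertex 2.64 -1.178 0.057
vertex 2.431 -0.845 -0.383
vertex 3.0 -0.999 -0.374
endloop
endfacet
facet normal 0.785 -0.115 0.608
outer loop
vertex 2.64 -1.178 0.057
vertex 3.0 -0.999 -0.374
vertex 2.689 0.145 0.243
endloop
endfacet
facet normal -0.026 0.817 -0.576
outer loop
vertex 2.313 1.377 -3.072
vertex 1.325 1.578 -2.742
vertex 2.295 1.844 -2.409
endloop
endfacet
facet normal 0.999 0.034 0.003
outer loop
vertex 2.313 1.377 -3.072
vertex 2.295 1.844 -2.409
vertex 2.342 0.462 -2.427
endloop
endfacet
facet normal 0.999 0.034 0.002
outer loop
vertex 2.342 0.462 -2.427
vertex 2.295 1.844 -2.409
vertex 2.325 0.929 -1.764
endloop
endfacet
facet normal 0.026 -0.817 0.576
outer loop
vertex 2.342 0.462 -2.427
vertex 2.325 0.929 -1.764
vertex 1.355 0.662 -2.098
endloop
endfacet
facet normal -0.026 0.817 -0.576
outer loop
vertex 2.295 1.844 -2.409
vertex 1.325 1.578 -2.742
vertex 1.71 2.155 -1.941
endloop
endfacet
facet normal 0.692 0.431 0.579
outer loop
vertex 2.295 1.844 -2.409
vertex 1.71 2.155 -1.941
vertex 2.325 0.929 -1.764
endloop
endfacet
facet normal 0.692 0.431 0.580
outer loop
vertex 2.325 0.929 -1.764
vertex 1.71 2.155 -1.941
vertex 1.739 1.24 -1.296
endloop
endfacet
facet normal 0.027 -0.817 0.576
outer loop
vertex 2.325 0.929 -1.764
vertex 1.739 1.24 -1.296
vertex 1.355 0.662 -2.098
endloop
endfacet
facet normal -0.027 0.817 -0.576
outer loop
vertex 1.71 2.155 -1.941
vertex 1.325 1.578 -2.742
vertex 0.899 2.127 -1.943
endloop
endfacet
facet normal -0.022 0.576 0.817
outer loop
vertex 1.71 2.155 -1.941
vertex 0.899 2.127 -1.943
vertex 1.739 1.24 -1.296
endloop
endfacet
facet normal -0.022 0.576 0.817
outer loop
vertex 1.739 1.24 -1.296
vertex 0.899 2.127 -1.943
vertex 0.928 1.212 -1.298
endloop
endfacet
facet normal 0.027 -0.817 0.576
outer loop
vertex 1.739 1.24 -1.296
vertex 0.928 1.212 -1.298
vertex 1.355 0.662 -2.098
endloop
endfacet
facet normal -0.026 0.817 -0.576
outer loop
vertex 0.899 2.127 -1.943
vertex 1.325 1.578 -2.742
vertex 0.338 1.778 -2.413
endloop
endfacet
facet normal -0.722 0.383 0.576
outer loop
vertex 0.899 2.127 -1.943
vertex 0.338 1.778 -2.413
vertex 0.928 1.212 -1.298
endloop
endfacet
facet normal -0.722 0.383 0.576
outer loop
vertex 0.928 1.212 -1.298
vertex 0.338 1.778 -2.413
vertex 0.367 0.863 -1.768
endloop
endfacet
facet normal 0.026 -0.817 0.576
outer loop
vertex 0.928 1.212 -1.298
vertex 0.367 0.863 -1.768
vertex 1.355 0.662 -2.098
endloop
endfacet
facet normal -0.026 0.817 -0.576
outer loop
vertex 0.338 1.778 -2.413
vertex 1.325 1.578 -2.742
vertex 0.355 1.311 -3.076
endloop
endfacet
facet normal -0.999 -0.033 -0.002
outer loop
vertex 0.338 1.778 -2.413
vertex 0.355 1.311 -3.076
vertex 0.367 0.863 -1.768
endloop
endfacet
facet normal -0.999 -0.035 -0.003
outer loop
vertex 0.367 0.863 -1.768
vertex 0.355 1.311 -3.076
vertex 0.385 0.396 -2.431
endloop
endfacet
facet normal 0.026 -0.817 0.576
outer loop
vertex 0.367 0.863 -1.768
vertex 0.385 0.396 -2.431
vertex 1.355 0.662 -2.098
endloop
endfacet
facet normal -0.027 0.817 -0.576
outer loop
vertex 0.355 1.311 -3.076
vertex 1.325 1.578 -2.742
vertex 0.941 1.0 -3.544
endloop
endfacet
facet normal -0.692 -0.431 -0.579
outer loop
vertex 0.355 1.311 -3.076
vertex 0.941 1.0 -3.544
vertex 0.385 0.396 -2.431
endloop
endfacet
facet normal -0.692 -0.430 -0.579
outer loop
vertex 0.385 0.396 -2.431
vertex 0.941 1.0 -3.544
vertex 0.97 0.085 -2.899
endloop
endfacet
facet normal 0.026 -0.817 0.576
outer loop
vertex 0.385 0.396 -2.431
vertex 0.97 0.085 -2.899
vertex 1.355 0.662 -2.098
endloop
endfacet
facet normal -0.027 0.817 -0.576
outer loop
vertex 0.941 1.0 -3.544
vertex 1.325 1.578 -2.742
vertex 1.752 1.028 -3.542
endloop
endfacet
facet normal 0.022 -0.576 -0.817
outer loop
vertex 0.941 1.0 -3.544
vertex 1.752 1.028 -3.542
vertex 0.97 0.085 -2.899
endloop
endfacet
facet normal 0.022 -0.576 -0.817
outer loop
vertex 0.97 0.085 -2.899
vertex 1.752 1.028 -3.542
vertex 1.781 0.113 -2.897
endloop
endfacet
facet normal 0.027 -0.817 0.576
outer loop
vertex 0.97 0.085 -2.899
vertex 1.781 0.113 -2.897
vertex 1.355 0.662 -2.098
endloop
endfacet
facet normal -0.026 0.817 -0.576
outer loop
vertex 1.752 1.028 -3.542
vertex 1.325 1.578 -2.742
vertex 2.313 1.377 -3.072
endloop
endfacet
facet normal 0.722 -0.383 -0.576
outer loop
vertex 1.752 1.028 -3.542
vertex 2.313 1.377 -3.072
vertex 1.781 0.113 -2.897
endloop
endfacet
facet normal 0.722 -0.383 -0.576
outer loop
vertex 1.781 0.113 -2.897
vertex 2.313 1.377 -3.072
vertex 2.342 0.462 -2.427
endloop
endfacet
facet normal 0.026 -0.817 0.576
outer loop
vertex 1.781 0.113 -2.897
vertex 2.342 0.462 -2.427
vertex 1.355 0.662 -2.098
endloop
endfacet

endsolid
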